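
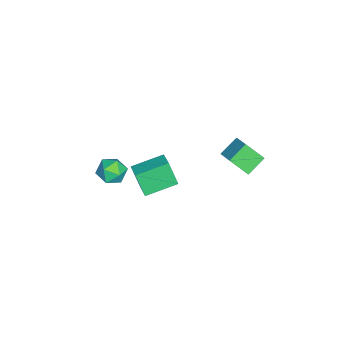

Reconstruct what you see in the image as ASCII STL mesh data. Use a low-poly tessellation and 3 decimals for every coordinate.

solid 
facet normal -0.651 -0.090 0.754
outer loop
vertex -0.446 -3.134 -1.017
vertex 0.056 -3.842 -0.668
vertex 0.241 -2.964 -0.404
endloop
endfacet
facet normal -0.615 0.586 0.527
outer loop
vertex -0.446 -3.134 -1.017
vertex 0.241 -2.964 -0.404
vertex 0.13 -2.409 -1.15
endloop
endfacet
facet normal -0.787 0.595 -0.165
outer loop
vertex -0.446 -3.134 -1.017
vertex 0.13 -2.409 -1.15
vertex -0.123 -2.945 -1.874
endloop
endfacet
facet normal -0.928 -0.075 -0.366
outer loop
vertex -0.446 -3.134 -1.017
vertex -0.123 -2.945 -1.874
vertex -0.169 -3.831 -1.576
endloop
endfacet
facet normal -0.843 -0.498 0.203
outer loop
vertex -0.446 -3.134 -1.017
vertex -0.169 -3.831 -1.576
vertex 0.056 -3.842 -0.668
endloop
endfacet
facet normal 0.061 0.805 0.590
outer loop
vertex 0.13 -2.409 -1.15
vertex 0.241 -2.964 -0.404
vertex 0.989 -2.669 -0.884
endloop
endfacet
facet normal 0.005 -0.289 0.957
outer loop
vertex 0.241 -2.964 -0.404
vertex 0.056 -3.842 -0.668
vertex 0.943 -3.555 -0.586
endloop
endfacet
facet normal -0.307 -0.949 0.065
outer loop
vertex 0.056 -3.842 -0.668
vertex -0.169 -3.831 -1.576
vertex 0.69 -4.091 -1.31
endloop
endfacet
facet normal -0.445 -0.265 -0.856
outer loop
vertex -0.169 -3.831 -1.576
vertex -0.123 -2.945 -1.874
vertex 0.579 -3.536 -2.056
endloop
endfacet
facet normal -0.216 0.819 -0.531
outer loop
vertex -0.123 -2.945 -1.874
vertex 0.13 -2.409 -1.15
vertex 0.764 -2.658 -1.792
endloop
endfacet
facet normal 0.928 0.075 0.366
outer loop
vertex 1.266 -3.366 -1.443
vertex 0.989 -2.669 -0.884
vertex 0.943 -3.555 -0.586
endloop
endfacet
facet normal 0.787 -0.595 0.165
outer loop
vertex 1.266 -3.366 -1.443
vertex 0.943 -3.555 -0.586
vertex 0.69 -4.091 -1.31
endloop
endfacet
facet normal 0.615 -0.586 -0.527
outer loop
vertex 1.266 -3.366 -1.443
vertex 0.69 -4.091 -1.31
vertex 0.579 -3.536 -2.056
endloop
endfacet
facet normal 0.651 0.090 -0.754
outer loop
vertex 1.266 -3.366 -1.443
vertex 0.579 -3.536 -2.056
vertex 0.764 -2.658 -1.792
endloop
endfacet
facet normal 0.843 0.498 -0.203
outer loop
vertex 1.266 -3.366 -1.443
vertex 0.764 -2.658 -1.792
vertex 0.989 -2.669 -0.884
endloop
endfacet
facet normal 0.445 0.265 0.856
outer loop
vertex 0.943 -3.555 -0.586
vertex 0.989 -2.669 -0.884
vertex 0.241 -2.964 -0.404
endloop
endfacet
facet normal 0.216 -0.819 0.531
outer loop
vertex 0.69 -4.091 -1.31
vertex 0.943 -3.555 -0.586
vertex 0.056 -3.842 -0.668
endloop
endfacet
facet normal -0.061 -0.805 -0.590
outer loop
vertex 0.579 -3.536 -2.056
vertex 0.69 -4.091 -1.31
vertex -0.169 -3.831 -1.576
endloop
endfacet
facet normal -0.005 0.289 -0.957
outer loop
vertex 0.764 -2.658 -1.792
vertex 0.579 -3.536 -2.056
vertex -0.123 -2.945 -1.874
endloop
endfacet
facet normal 0.307 0.949 -0.065
outer loop
vertex 0.989 -2.669 -0.884
vertex 0.764 -2.658 -1.792
vertex 0.13 -2.409 -1.15
endloop
endfacet
facet normal -0.853 -0.404 -0.330
outer loop
vertex 2.599 -1.676 1.917
vertex 1.687 -0.102 2.348
vertex 2.889 -1.115 0.479
endloop
endfacet
facet normal 0.488 -0.842 -0.230
outer loop
vertex 3.853 -0.658 0.852
vertex 2.599 -1.676 1.917
vertex 2.889 -1.115 0.479
endloop
endfacet
facet normal -0.853 -0.404 -0.330
outer loop
vertex 2.889 -1.115 0.479
vertex 1.687 -0.102 2.348
vertex 1.977 0.46 0.911
endloop
endfacet
facet normal 0.185 0.358 -0.915
outer loop
vertex 1.977 0.46 0.911
vertex 3.853 -0.658 0.852
vertex 2.889 -1.115 0.479
endloop
endfacet
facet normal -0.185 -0.358 0.915
outer loop
vertex 2.599 -1.676 1.917
vertex 2.651 0.355 2.721
vertex 1.687 -0.102 2.348
endloop
endfacet
facet normal 0.487 -0.842 -0.231
outer loop
vertex 3.563 -1.22 2.289
vertex 2.599 -1.676 1.917
vertex 3.853 -0.658 0.852
endloop
endfacet
facet normal -0.184 -0.358 0.916
outer loop
vertex 3.563 -1.22 2.289
vertex 2.651 0.355 2.721
vertex 2.599 -1.676 1.917
endloop
endfacet
facet normal -0.488 0.842 0.231
outer loop
vertex 1.687 -0.102 2.348
vertex 2.651 0.355 2.721
vertex 1.977 0.46 0.911
endloop
endfacet
facet normal 0.184 0.357 -0.916
outer loop
vertex 2.941 0.916 1.283
vertex 3.853 -0.658 0.852
vertex 1.977 0.46 0.911
endloop
endfacet
facet normal -0.487 0.842 0.230
outer loop
vertex 1.977 0.46 0.911
vertex 2.651 0.355 2.721
vertex 2.941 0.916 1.283
endloop
endfacet
facet normal 0.853 0.404 0.330
outer loop
vertex 2.941 0.916 1.283
vertex 3.563 -1.22 2.289
vertex 3.853 -0.658 0.852
endloop
endfacet
facet normal 0.853 0.404 0.330
outer loop
vertex 2.651 0.355 2.721
vertex 3.563 -1.22 2.289
vertex 2.941 0.916 1.283
endloop
endfacet
facet normal -0.661 0.536 0.525
outer loop
vertex -2.284 3.141 0.312
vertex -1.189 3.805 1.012
vertex -2.257 4.194 -0.728
endloop
endfacet
facet normal -0.750 -0.455 -0.480
outer loop
vertex -1.371 3.475 -1.432
vertex -2.284 3.141 0.312
vertex -2.257 4.194 -0.728
endloop
endfacet
facet normal -0.660 0.537 0.525
outer loop
vertex -2.257 4.194 -0.728
vertex -1.189 3.805 1.012
vertex -1.161 4.857 -0.028
endloop
endfacet
facet normal 0.019 0.711 -0.703
outer loop
vertex -1.161 4.857 -0.028
vertex -1.371 3.475 -1.432
vertex -2.257 4.194 -0.728
endloop
endfacet
facet normal -0.018 -0.711 0.703
outer loop
vertex -2.284 3.141 0.312
vertex -0.303 3.086 0.308
vertex -1.189 3.805 1.012
endloop
endfacet
facet normal -0.750 -0.454 -0.480
outer loop
vertex -1.399 2.423 -0.392
vertex -2.284 3.141 0.312
vertex -1.371 3.475 -1.432
endloop
endfacet
facet normal -0.018 -0.711 0.703
outer loop
vertex -1.399 2.423 -0.392
vertex -0.303 3.086 0.308
vertex -2.284 3.141 0.312
endloop
endfacet
facet normal 0.750 0.455 0.480
outer loop
vertex -1.189 3.805 1.012
vertex -0.303 3.086 0.308
vertex -1.161 4.857 -0.028
endloop
endfacet
facet normal 0.018 0.711 -0.703
outer loop
vertex -0.276 4.139 -0.732
vertex -1.371 3.475 -1.432
vertex -1.161 4.857 -0.028
endloop
endfacet
facet normal 0.750 0.455 0.480
outer loop
vertex -1.161 4.857 -0.028
vertex -0.303 3.086 0.308
vertex -0.276 4.139 -0.732
endloop
endfacet
facet normal 0.661 -0.536 -0.525
outer loop
vertex -0.276 4.139 -0.732
vertex -1.399 2.423 -0.392
vertex -1.371 3.475 -1.432
endloop
endfacet
facet normal 0.660 -0.536 -0.526
outer loop
vertex -0.303 3.086 0.308
vertex -1.399 2.423 -0.392
vertex -0.276 4.139 -0.732
endloop
endfacet

endsolid


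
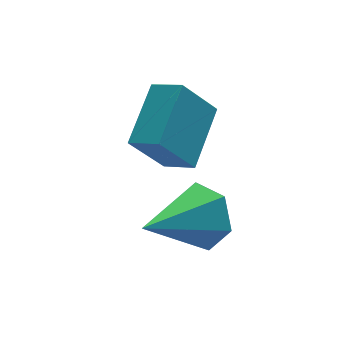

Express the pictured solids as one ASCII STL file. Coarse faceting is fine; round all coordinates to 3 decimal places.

solid 
facet normal -0.533 0.727 -0.432
outer loop
vertex -4.186 -1.365 0.935
vertex -3.118 -0.174 1.62
vertex -3.347 -1.444 -0.233
endloop
endfacet
facet normal -0.614 -0.684 -0.395
outer loop
vertex -2.862 -2.106 0.16
vertex -4.186 -1.365 0.935
vertex -3.347 -1.444 -0.233
endloop
endfacet
facet normal -0.533 0.727 -0.432
outer loop
vertex -3.347 -1.444 -0.233
vertex -3.118 -0.174 1.62
vertex -2.28 -0.254 0.452
endloop
endfacet
facet normal 0.582 -0.055 -0.811
outer loop
vertex -2.28 -0.254 0.452
vertex -2.862 -2.106 0.16
vertex -3.347 -1.444 -0.233
endloop
endfacet
facet normal -0.582 0.055 0.811
outer loop
vertex -4.186 -1.365 0.935
vertex -2.633 -0.836 2.013
vertex -3.118 -0.174 1.62
endloop
endfacet
facet normal -0.613 -0.685 -0.393
outer loop
vertex -3.7 -2.026 1.328
vertex -4.186 -1.365 0.935
vertex -2.862 -2.106 0.16
endloop
endfacet
facet normal -0.582 0.055 0.811
outer loop
vertex -3.7 -2.026 1.328
vertex -2.633 -0.836 2.013
vertex -4.186 -1.365 0.935
endloop
endfacet
facet normal 0.614 0.684 0.394
outer loop
vertex -3.118 -0.174 1.62
vertex -2.633 -0.836 2.013
vertex -2.28 -0.254 0.452
endloop
endfacet
facet normal 0.582 -0.055 -0.812
outer loop
vertex -1.794 -0.915 0.845
vertex -2.862 -2.106 0.16
vertex -2.28 -0.254 0.452
endloop
endfacet
facet normal 0.613 0.685 0.394
outer loop
vertex -2.28 -0.254 0.452
vertex -2.633 -0.836 2.013
vertex -1.794 -0.915 0.845
endloop
endfacet
facet normal 0.533 -0.727 0.432
outer loop
vertex -1.794 -0.915 0.845
vertex -3.7 -2.026 1.328
vertex -2.862 -2.106 0.16
endloop
endfacet
facet normal 0.533 -0.727 0.432
outer loop
vertex -2.633 -0.836 2.013
vertex -3.7 -2.026 1.328
vertex -1.794 -0.915 0.845
endloop
endfacet
facet normal 0.842 0.293 -0.453
outer loop
vertex -2.494 -2.932 -0.277
vertex -2.959 -2.755 -1.027
vertex -2.847 -2.114 -0.405
endloop
endfacet
facet normal 0.042 0.172 0.984
outer loop
vertex -2.494 -2.932 -0.277
vertex -2.847 -2.114 -0.405
vertex -4.661 -3.345 -0.113
endloop
endfacet
facet normal 0.842 0.293 -0.453
outer loop
vertex -2.847 -2.114 -0.405
vertex -2.959 -2.755 -1.027
vertex -3.312 -1.937 -1.155
endloop
endfacet
facet normal -0.447 0.768 0.459
outer loop
vertex -2.847 -2.114 -0.405
vertex -3.312 -1.937 -1.155
vertex -4.661 -3.345 -0.113
endloop
endfacet
facet normal 0.842 0.293 -0.453
outer loop
vertex -3.312 -1.937 -1.155
vertex -2.959 -2.755 -1.027
vertex -3.424 -2.577 -1.777
endloop
endfacet
facet normal -0.792 0.491 -0.362
outer loop
vertex -3.312 -1.937 -1.155
vertex -3.424 -2.577 -1.777
vertex -4.661 -3.345 -0.113
endloop
endfacet
facet normal 0.842 0.293 -0.453
outer loop
vertex -3.424 -2.577 -1.777
vertex -2.959 -2.755 -1.027
vertex -3.071 -3.395 -1.65
endloop
endfacet
facet normal -0.648 -0.382 -0.658
outer loop
vertex -3.424 -2.577 -1.777
vertex -3.071 -3.395 -1.65
vertex -4.661 -3.345 -0.113
endloop
endfacet
facet normal 0.843 0.292 -0.452
outer loop
vertex -3.071 -3.395 -1.65
vertex -2.959 -2.755 -1.027
vertex -2.607 -3.573 -0.9
endloop
endfacet
facet normal -0.160 -0.978 -0.133
outer loop
vertex -3.071 -3.395 -1.65
vertex -2.607 -3.573 -0.9
vertex -4.661 -3.345 -0.113
endloop
endfacet
facet normal 0.842 0.292 -0.453
outer loop
vertex -2.607 -3.573 -0.9
vertex -2.959 -2.755 -1.027
vertex -2.494 -2.932 -0.277
endloop
endfacet
facet normal 0.186 -0.701 0.688
outer loop
vertex -2.607 -3.573 -0.9
vertex -2.494 -2.932 -0.277
vertex -4.661 -3.345 -0.113
endloop
endfacet

endsolid


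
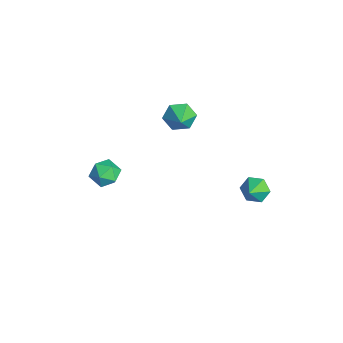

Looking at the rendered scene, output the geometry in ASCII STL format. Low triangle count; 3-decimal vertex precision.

solid 
facet normal -0.876 0.135 -0.463
outer loop
vertex -1.982 1.632 -0.885
vertex -2.424 1.168 -0.184
vertex -2.307 2.109 -0.13
endloop
endfacet
facet normal 0.753 0.652 -0.088
outer loop
vertex -1.982 1.632 -0.885
vertex -2.307 2.109 -0.13
vertex -1.276 0.992 0.424
endloop
endfacet
facet normal -0.876 0.135 -0.464
outer loop
vertex -2.307 2.109 -0.13
vertex -2.424 1.168 -0.184
vertex -2.75 1.645 0.571
endloop
endfacet
facet normal 0.358 0.659 0.662
outer loop
vertex -2.307 2.109 -0.13
vertex -2.75 1.645 0.571
vertex -1.276 0.992 0.424
endloop
endfacet
facet normal -0.876 0.134 -0.463
outer loop
vertex -2.75 1.645 0.571
vertex -2.424 1.168 -0.184
vertex -2.866 0.704 0.518
endloop
endfacet
facet normal 0.071 -0.065 0.995
outer loop
vertex -2.75 1.645 0.571
vertex -2.866 0.704 0.518
vertex -1.276 0.992 0.424
endloop
endfacet
facet normal -0.876 0.134 -0.463
outer loop
vertex -2.866 0.704 0.518
vertex -2.424 1.168 -0.184
vertex -2.54 0.227 -0.237
endloop
endfacet
facet normal 0.178 -0.795 0.579
outer loop
vertex -2.866 0.704 0.518
vertex -2.54 0.227 -0.237
vertex -1.276 0.992 0.424
endloop
endfacet
facet normal -0.876 0.134 -0.464
outer loop
vertex -2.54 0.227 -0.237
vertex -2.424 1.168 -0.184
vertex -2.098 0.691 -0.938
endloop
endfacet
facet normal 0.574 -0.802 -0.169
outer loop
vertex -2.54 0.227 -0.237
vertex -2.098 0.691 -0.938
vertex -1.276 0.992 0.424
endloop
endfacet
facet normal -0.876 0.134 -0.464
outer loop
vertex -2.098 0.691 -0.938
vertex -2.424 1.168 -0.184
vertex -1.982 1.632 -0.885
endloop
endfacet
facet normal 0.861 -0.078 -0.502
outer loop
vertex -2.098 0.691 -0.938
vertex -1.982 1.632 -0.885
vertex -1.276 0.992 0.424
endloop
endfacet
facet normal -0.696 0.457 -0.554
outer loop
vertex 3.333 4.346 -2.73
vertex 2.743 4.12 -2.176
vertex 3.149 4.85 -2.084
endloop
endfacet
facet normal 0.951 0.308 0.030
outer loop
vertex 3.333 4.346 -2.73
vertex 3.149 4.85 -2.084
vertex 3.537 3.6 -1.544
endloop
endfacet
facet normal -0.696 0.457 -0.554
outer loop
vertex 3.149 4.85 -2.084
vertex 2.743 4.12 -2.176
vertex 2.56 4.625 -1.53
endloop
endfacet
facet normal 0.503 0.470 0.726
outer loop
vertex 3.149 4.85 -2.084
vertex 2.56 4.625 -1.53
vertex 3.537 3.6 -1.544
endloop
endfacet
facet normal -0.696 0.456 -0.554
outer loop
vertex 2.56 4.625 -1.53
vertex 2.743 4.12 -2.176
vertex 2.154 3.895 -1.621
endloop
endfacet
facet normal -0.073 -0.083 0.994
outer loop
vertex 2.56 4.625 -1.53
vertex 2.154 3.895 -1.621
vertex 3.537 3.6 -1.544
endloop
endfacet
facet normal -0.696 0.457 -0.554
outer loop
vertex 2.154 3.895 -1.621
vertex 2.743 4.12 -2.176
vertex 2.337 3.391 -2.267
endloop
endfacet
facet normal -0.202 -0.799 0.566
outer loop
vertex 2.154 3.895 -1.621
vertex 2.337 3.391 -2.267
vertex 3.537 3.6 -1.544
endloop
endfacet
facet normal -0.696 0.457 -0.554
outer loop
vertex 2.337 3.391 -2.267
vertex 2.743 4.12 -2.176
vertex 2.927 3.616 -2.822
endloop
endfacet
facet normal 0.245 -0.961 -0.129
outer loop
vertex 2.337 3.391 -2.267
vertex 2.927 3.616 -2.822
vertex 3.537 3.6 -1.544
endloop
endfacet
facet normal -0.696 0.457 -0.554
outer loop
vertex 2.927 3.616 -2.822
vertex 2.743 4.12 -2.176
vertex 3.333 4.346 -2.73
endloop
endfacet
facet normal 0.822 -0.407 -0.398
outer loop
vertex 2.927 3.616 -2.822
vertex 3.333 4.346 -2.73
vertex 3.537 3.6 -1.544
endloop
endfacet
facet normal -0.987 0.149 0.053
outer loop
vertex -2.102 -2.754 -3.79
vertex -2.208 -3.607 -3.369
vertex -2.062 -2.826 -2.836
endloop
endfacet
facet normal -0.635 0.768 0.085
outer loop
vertex -2.102 -2.754 -3.79
vertex -2.062 -2.826 -2.836
vertex -1.443 -2.263 -3.3
endloop
endfacet
facet normal -0.240 0.828 -0.507
outer loop
vertex -2.102 -2.754 -3.79
vertex -1.443 -2.263 -3.3
vertex -1.206 -2.696 -4.12
endloop
endfacet
facet normal -0.349 0.245 -0.904
outer loop
vertex -2.102 -2.754 -3.79
vertex -1.206 -2.696 -4.12
vertex -1.679 -3.527 -4.163
endloop
endfacet
facet normal -0.811 -0.175 -0.558
outer loop
vertex -2.102 -2.754 -3.79
vertex -1.679 -3.527 -4.163
vertex -2.208 -3.607 -3.369
endloop
endfacet
facet normal -0.191 0.741 0.644
outer loop
vertex -1.443 -2.263 -3.3
vertex -2.062 -2.826 -2.836
vertex -1.141 -2.813 -2.577
endloop
endfacet
facet normal -0.763 -0.261 0.592
outer loop
vertex -2.062 -2.826 -2.836
vertex -2.208 -3.607 -3.369
vertex -1.614 -3.644 -2.62
endloop
endfacet
facet normal -0.477 -0.784 -0.397
outer loop
vertex -2.208 -3.607 -3.369
vertex -1.679 -3.527 -4.163
vertex -1.377 -4.077 -3.44
endloop
endfacet
facet normal 0.271 -0.105 -0.957
outer loop
vertex -1.679 -3.527 -4.163
vertex -1.206 -2.696 -4.12
vertex -0.758 -3.514 -3.904
endloop
endfacet
facet normal 0.447 0.838 -0.313
outer loop
vertex -1.206 -2.696 -4.12
vertex -1.443 -2.263 -3.3
vertex -0.612 -2.733 -3.371
endloop
endfacet
facet normal 0.349 -0.245 0.904
outer loop
vertex -0.718 -3.586 -2.95
vertex -1.141 -2.813 -2.577
vertex -1.614 -3.644 -2.62
endloop
endfacet
facet normal 0.240 -0.828 0.507
outer loop
vertex -0.718 -3.586 -2.95
vertex -1.614 -3.644 -2.62
vertex -1.377 -4.077 -3.44
endloop
endfacet
facet normal 0.635 -0.768 -0.085
outer loop
vertex -0.718 -3.586 -2.95
vertex -1.377 -4.077 -3.44
vertex -0.758 -3.514 -3.904
endloop
endfacet
facet normal 0.987 -0.149 -0.053
outer loop
vertex -0.718 -3.586 -2.95
vertex -0.758 -3.514 -3.904
vertex -0.612 -2.733 -3.371
endloop
endfacet
facet normal 0.811 0.175 0.558
outer loop
vertex -0.718 -3.586 -2.95
vertex -0.612 -2.733 -3.371
vertex -1.141 -2.813 -2.577
endloop
endfacet
facet normal -0.271 0.105 0.957
outer loop
vertex -1.614 -3.644 -2.62
vertex -1.141 -2.813 -2.577
vertex -2.062 -2.826 -2.836
endloop
endfacet
facet normal -0.447 -0.838 0.313
outer loop
vertex -1.377 -4.077 -3.44
vertex -1.614 -3.644 -2.62
vertex -2.208 -3.607 -3.369
endloop
endfacet
facet normal 0.191 -0.741 -0.644
outer loop
vertex -0.758 -3.514 -3.904
vertex -1.377 -4.077 -3.44
vertex -1.679 -3.527 -4.163
endloop
endfacet
facet normal 0.763 0.261 -0.592
outer loop
vertex -0.612 -2.733 -3.371
vertex -0.758 -3.514 -3.904
vertex -1.206 -2.696 -4.12
endloop
endfacet
facet normal 0.477 0.784 0.397
outer loop
vertex -1.141 -2.813 -2.577
vertex -0.612 -2.733 -3.371
vertex -1.443 -2.263 -3.3
endloop
endfacet

endsolid


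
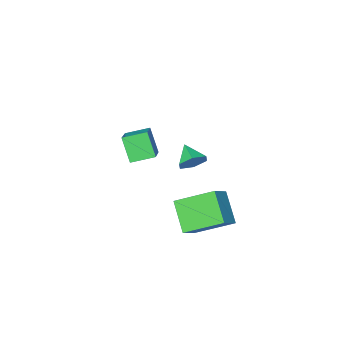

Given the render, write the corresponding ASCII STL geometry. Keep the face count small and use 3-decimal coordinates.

solid 
facet normal -0.734 -0.350 -0.583
outer loop
vertex -0.944 -0.09 -4.105
vertex -2.355 1.237 -3.125
vertex -0.576 1.231 -5.362
endloop
endfacet
facet normal 0.650 -0.611 -0.452
outer loop
vertex 0.415 1.703 -4.575
vertex -0.944 -0.09 -4.105
vertex -0.576 1.231 -5.362
endloop
endfacet
facet normal -0.734 -0.350 -0.583
outer loop
vertex -0.576 1.231 -5.362
vertex -2.355 1.237 -3.125
vertex -1.986 2.557 -4.382
endloop
endfacet
facet normal 0.198 0.710 -0.676
outer loop
vertex -1.986 2.557 -4.382
vertex 0.415 1.703 -4.575
vertex -0.576 1.231 -5.362
endloop
endfacet
facet normal -0.198 -0.710 0.676
outer loop
vertex -0.944 -0.09 -4.105
vertex -1.364 1.709 -2.338
vertex -2.355 1.237 -3.125
endloop
endfacet
facet normal 0.650 -0.611 -0.451
outer loop
vertex 0.046 0.383 -3.318
vertex -0.944 -0.09 -4.105
vertex 0.415 1.703 -4.575
endloop
endfacet
facet normal -0.198 -0.710 0.676
outer loop
vertex 0.046 0.383 -3.318
vertex -1.364 1.709 -2.338
vertex -0.944 -0.09 -4.105
endloop
endfacet
facet normal -0.650 0.612 0.451
outer loop
vertex -2.355 1.237 -3.125
vertex -1.364 1.709 -2.338
vertex -1.986 2.557 -4.382
endloop
endfacet
facet normal 0.198 0.710 -0.676
outer loop
vertex -0.996 3.03 -3.595
vertex 0.415 1.703 -4.575
vertex -1.986 2.557 -4.382
endloop
endfacet
facet normal -0.651 0.611 0.451
outer loop
vertex -1.986 2.557 -4.382
vertex -1.364 1.709 -2.338
vertex -0.996 3.03 -3.595
endloop
endfacet
facet normal 0.734 0.350 0.583
outer loop
vertex -0.996 3.03 -3.595
vertex 0.046 0.383 -3.318
vertex 0.415 1.703 -4.575
endloop
endfacet
facet normal 0.734 0.350 0.582
outer loop
vertex -1.364 1.709 -2.338
vertex 0.046 0.383 -3.318
vertex -0.996 3.03 -3.595
endloop
endfacet
facet normal 0.158 0.848 -0.506
outer loop
vertex -2.144 -2.38 -3.375
vertex -2.933 -2.339 -3.552
vertex -2.65 -1.989 -2.878
endloop
endfacet
facet normal 0.586 -0.229 0.777
outer loop
vertex -2.144 -2.38 -3.375
vertex -2.65 -1.989 -2.878
vertex -3.127 -3.381 -2.928
endloop
endfacet
facet normal 0.157 0.848 -0.506
outer loop
vertex -2.65 -1.989 -2.878
vertex -2.933 -2.339 -3.552
vertex -3.44 -1.948 -3.055
endloop
endfacet
facet normal -0.217 0.039 0.975
outer loop
vertex -2.65 -1.989 -2.878
vertex -3.44 -1.948 -3.055
vertex -3.127 -3.381 -2.928
endloop
endfacet
facet normal 0.157 0.848 -0.507
outer loop
vertex -3.44 -1.948 -3.055
vertex -2.933 -2.339 -3.552
vertex -3.723 -2.298 -3.728
endloop
endfacet
facet normal -0.880 -0.152 0.449
outer loop
vertex -3.44 -1.948 -3.055
vertex -3.723 -2.298 -3.728
vertex -3.127 -3.381 -2.928
endloop
endfacet
facet normal 0.157 0.848 -0.507
outer loop
vertex -3.723 -2.298 -3.728
vertex -2.933 -2.339 -3.552
vertex -3.216 -2.689 -4.225
endloop
endfacet
facet normal -0.742 -0.612 -0.275
outer loop
vertex -3.723 -2.298 -3.728
vertex -3.216 -2.689 -4.225
vertex -3.127 -3.381 -2.928
endloop
endfacet
facet normal 0.158 0.847 -0.507
outer loop
vertex -3.216 -2.689 -4.225
vertex -2.933 -2.339 -3.552
vertex -2.427 -2.73 -4.048
endloop
endfacet
facet normal 0.060 -0.879 -0.473
outer loop
vertex -3.216 -2.689 -4.225
vertex -2.427 -2.73 -4.048
vertex -3.127 -3.381 -2.928
endloop
endfacet
facet normal 0.158 0.847 -0.507
outer loop
vertex -2.427 -2.73 -4.048
vertex -2.933 -2.339 -3.552
vertex -2.144 -2.38 -3.375
endloop
endfacet
facet normal 0.724 -0.688 0.053
outer loop
vertex -2.427 -2.73 -4.048
vertex -2.144 -2.38 -3.375
vertex -3.127 -3.381 -2.928
endloop
endfacet
facet normal -0.535 -0.694 -0.482
outer loop
vertex 1.715 -1.131 1.27
vertex 0.702 -0.569 1.584
vertex 1.777 -0.349 0.074
endloop
endfacet
facet normal 0.844 -0.468 -0.262
outer loop
vertex 2.778 0.949 0.976
vertex 1.715 -1.131 1.27
vertex 1.777 -0.349 0.074
endloop
endfacet
facet normal -0.535 -0.694 -0.482
outer loop
vertex 1.777 -0.349 0.074
vertex 0.702 -0.569 1.584
vertex 0.765 0.213 0.389
endloop
endfacet
facet normal 0.044 0.547 -0.836
outer loop
vertex 0.765 0.213 0.389
vertex 2.778 0.949 0.976
vertex 1.777 -0.349 0.074
endloop
endfacet
facet normal -0.044 -0.547 0.836
outer loop
vertex 1.715 -1.131 1.27
vertex 1.703 0.729 2.486
vertex 0.702 -0.569 1.584
endloop
endfacet
facet normal 0.844 -0.468 -0.262
outer loop
vertex 2.715 0.167 2.171
vertex 1.715 -1.131 1.27
vertex 2.778 0.949 0.976
endloop
endfacet
facet normal -0.043 -0.547 0.836
outer loop
vertex 2.715 0.167 2.171
vertex 1.703 0.729 2.486
vertex 1.715 -1.131 1.27
endloop
endfacet
facet normal -0.844 0.469 0.262
outer loop
vertex 0.702 -0.569 1.584
vertex 1.703 0.729 2.486
vertex 0.765 0.213 0.389
endloop
endfacet
facet normal 0.044 0.547 -0.836
outer loop
vertex 1.765 1.511 1.29
vertex 2.778 0.949 0.976
vertex 0.765 0.213 0.389
endloop
endfacet
facet normal -0.844 0.468 0.262
outer loop
vertex 0.765 0.213 0.389
vertex 1.703 0.729 2.486
vertex 1.765 1.511 1.29
endloop
endfacet
facet normal 0.535 0.694 0.482
outer loop
vertex 1.765 1.511 1.29
vertex 2.715 0.167 2.171
vertex 2.778 0.949 0.976
endloop
endfacet
facet normal 0.535 0.694 0.482
outer loop
vertex 1.703 0.729 2.486
vertex 2.715 0.167 2.171
vertex 1.765 1.511 1.29
endloop
endfacet

endsolid


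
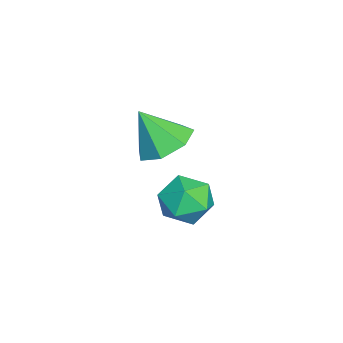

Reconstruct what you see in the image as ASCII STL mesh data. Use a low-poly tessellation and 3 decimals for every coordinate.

solid 
facet normal 0.041 0.519 -0.854
outer loop
vertex 1.413 -3.529 -0.467
vertex 0.324 -3.508 -0.506
vertex 1.001 -2.793 -0.039
endloop
endfacet
facet normal 0.759 0.047 0.650
outer loop
vertex 1.413 -3.529 -0.467
vertex 1.001 -2.793 -0.039
vertex 0.256 -4.392 0.946
endloop
endfacet
facet normal 0.040 0.520 -0.853
outer loop
vertex 1.001 -2.793 -0.039
vertex 0.324 -3.508 -0.506
vertex 0.079 -2.596 0.038
endloop
endfacet
facet normal 0.171 0.458 0.872
outer loop
vertex 1.001 -2.793 -0.039
vertex 0.079 -2.596 0.038
vertex 0.256 -4.392 0.946
endloop
endfacet
facet normal 0.039 0.520 -0.854
outer loop
vertex 0.079 -2.596 0.038
vertex 0.324 -3.508 -0.506
vertex -0.658 -3.086 -0.294
endloop
endfacet
facet normal -0.561 0.329 0.760
outer loop
vertex 0.079 -2.596 0.038
vertex -0.658 -3.086 -0.294
vertex 0.256 -4.392 0.946
endloop
endfacet
facet normal 0.039 0.520 -0.853
outer loop
vertex -0.658 -3.086 -0.294
vertex 0.324 -3.508 -0.506
vertex -0.657 -3.894 -0.786
endloop
endfacet
facet normal -0.885 -0.243 0.397
outer loop
vertex -0.658 -3.086 -0.294
vertex -0.657 -3.894 -0.786
vertex 0.256 -4.392 0.946
endloop
endfacet
facet normal 0.040 0.519 -0.854
outer loop
vertex -0.657 -3.894 -0.786
vertex 0.324 -3.508 -0.506
vertex 0.084 -4.412 -1.066
endloop
endfacet
facet normal -0.558 -0.828 0.056
outer loop
vertex -0.657 -3.894 -0.786
vertex 0.084 -4.412 -1.066
vertex 0.256 -4.392 0.946
endloop
endfacet
facet normal 0.039 0.519 -0.854
outer loop
vertex 0.084 -4.412 -1.066
vertex 0.324 -3.508 -0.506
vertex 1.005 -4.249 -0.925
endloop
endfacet
facet normal 0.175 -0.985 -0.005
outer loop
vertex 0.084 -4.412 -1.066
vertex 1.005 -4.249 -0.925
vertex 0.256 -4.392 0.946
endloop
endfacet
facet normal 0.041 0.520 -0.853
outer loop
vertex 1.005 -4.249 -0.925
vertex 0.324 -3.508 -0.506
vertex 1.413 -3.529 -0.467
endloop
endfacet
facet normal 0.760 -0.596 0.259
outer loop
vertex 1.005 -4.249 -0.925
vertex 1.413 -3.529 -0.467
vertex 0.256 -4.392 0.946
endloop
endfacet
facet normal -0.706 0.281 0.650
outer loop
vertex -1.134 -2.618 -3.623
vertex -0.634 -3.187 -2.834
vertex -0.372 -2.138 -3.002
endloop
endfacet
facet normal -0.610 0.778 0.147
outer loop
vertex -1.134 -2.618 -3.623
vertex -0.372 -2.138 -3.002
vertex -0.396 -1.953 -4.08
endloop
endfacet
facet normal -0.731 0.476 -0.488
outer loop
vertex -1.134 -2.618 -3.623
vertex -0.396 -1.953 -4.08
vertex -0.673 -2.887 -4.577
endloop
endfacet
facet normal -0.902 -0.207 -0.378
outer loop
vertex -1.134 -2.618 -3.623
vertex -0.673 -2.887 -4.577
vertex -0.82 -3.649 -3.807
endloop
endfacet
facet normal -0.887 -0.328 0.325
outer loop
vertex -1.134 -2.618 -3.623
vertex -0.82 -3.649 -3.807
vertex -0.634 -3.187 -2.834
endloop
endfacet
facet normal 0.074 0.983 0.167
outer loop
vertex -0.396 -1.953 -4.08
vertex -0.372 -2.138 -3.002
vertex 0.56 -2.111 -3.573
endloop
endfacet
facet normal -0.082 0.178 0.981
outer loop
vertex -0.372 -2.138 -3.002
vertex -0.634 -3.187 -2.834
vertex 0.413 -2.873 -2.803
endloop
endfacet
facet normal -0.375 -0.808 0.455
outer loop
vertex -0.634 -3.187 -2.834
vertex -0.82 -3.649 -3.807
vertex 0.136 -3.807 -3.3
endloop
endfacet
facet normal -0.400 -0.612 -0.682
outer loop
vertex -0.82 -3.649 -3.807
vertex -0.673 -2.887 -4.577
vertex 0.112 -3.622 -4.378
endloop
endfacet
facet normal -0.123 0.494 -0.861
outer loop
vertex -0.673 -2.887 -4.577
vertex -0.396 -1.953 -4.08
vertex 0.374 -2.573 -4.546
endloop
endfacet
facet normal 0.902 0.207 0.378
outer loop
vertex 0.874 -3.142 -3.757
vertex 0.56 -2.111 -3.573
vertex 0.413 -2.873 -2.803
endloop
endfacet
facet normal 0.731 -0.476 0.488
outer loop
vertex 0.874 -3.142 -3.757
vertex 0.413 -2.873 -2.803
vertex 0.136 -3.807 -3.3
endloop
endfacet
facet normal 0.610 -0.778 -0.147
outer loop
vertex 0.874 -3.142 -3.757
vertex 0.136 -3.807 -3.3
vertex 0.112 -3.622 -4.378
endloop
endfacet
facet normal 0.706 -0.281 -0.650
outer loop
vertex 0.874 -3.142 -3.757
vertex 0.112 -3.622 -4.378
vertex 0.374 -2.573 -4.546
endloop
endfacet
facet normal 0.887 0.328 -0.325
outer loop
vertex 0.874 -3.142 -3.757
vertex 0.374 -2.573 -4.546
vertex 0.56 -2.111 -3.573
endloop
endfacet
facet normal 0.400 0.612 0.682
outer loop
vertex 0.413 -2.873 -2.803
vertex 0.56 -2.111 -3.573
vertex -0.372 -2.138 -3.002
endloop
endfacet
facet normal 0.123 -0.494 0.861
outer loop
vertex 0.136 -3.807 -3.3
vertex 0.413 -2.873 -2.803
vertex -0.634 -3.187 -2.834
endloop
endfacet
facet normal -0.074 -0.983 -0.167
outer loop
vertex 0.112 -3.622 -4.378
vertex 0.136 -3.807 -3.3
vertex -0.82 -3.649 -3.807
endloop
endfacet
facet normal 0.082 -0.178 -0.981
outer loop
vertex 0.374 -2.573 -4.546
vertex 0.112 -3.622 -4.378
vertex -0.673 -2.887 -4.577
endloop
endfacet
facet normal 0.375 0.808 -0.455
outer loop
vertex 0.56 -2.111 -3.573
vertex 0.374 -2.573 -4.546
vertex -0.396 -1.953 -4.08
endloop
endfacet

endsolid


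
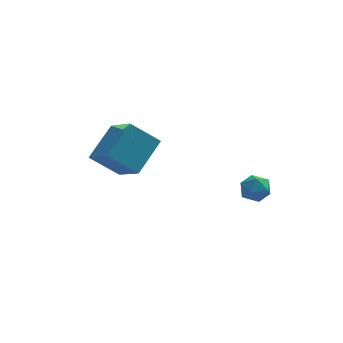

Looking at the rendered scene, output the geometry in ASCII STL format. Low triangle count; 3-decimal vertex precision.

solid 
facet normal -0.546 -0.641 -0.539
outer loop
vertex -1.145 1.859 -2.93
vertex -2.537 2.06 -1.758
vertex -1.889 3.469 -4.091
endloop
endfacet
facet normal 0.760 -0.110 -0.640
outer loop
vertex -0.703 4.86 -2.922
vertex -1.145 1.859 -2.93
vertex -1.889 3.469 -4.091
endloop
endfacet
facet normal -0.546 -0.641 -0.539
outer loop
vertex -1.889 3.469 -4.091
vertex -2.537 2.06 -1.758
vertex -3.281 3.67 -2.919
endloop
endfacet
facet normal -0.351 0.760 -0.547
outer loop
vertex -3.281 3.67 -2.919
vertex -0.703 4.86 -2.922
vertex -1.889 3.469 -4.091
endloop
endfacet
facet normal 0.351 -0.760 0.547
outer loop
vertex -1.145 1.859 -2.93
vertex -1.351 3.451 -0.589
vertex -2.537 2.06 -1.758
endloop
endfacet
facet normal 0.760 -0.110 -0.640
outer loop
vertex 0.041 3.25 -1.761
vertex -1.145 1.859 -2.93
vertex -0.703 4.86 -2.922
endloop
endfacet
facet normal 0.351 -0.760 0.547
outer loop
vertex 0.041 3.25 -1.761
vertex -1.351 3.451 -0.589
vertex -1.145 1.859 -2.93
endloop
endfacet
facet normal -0.760 0.110 0.640
outer loop
vertex -2.537 2.06 -1.758
vertex -1.351 3.451 -0.589
vertex -3.281 3.67 -2.919
endloop
endfacet
facet normal -0.351 0.760 -0.547
outer loop
vertex -2.095 5.061 -1.75
vertex -0.703 4.86 -2.922
vertex -3.281 3.67 -2.919
endloop
endfacet
facet normal -0.760 0.110 0.640
outer loop
vertex -3.281 3.67 -2.919
vertex -1.351 3.451 -0.589
vertex -2.095 5.061 -1.75
endloop
endfacet
facet normal 0.546 0.641 0.539
outer loop
vertex -2.095 5.061 -1.75
vertex 0.041 3.25 -1.761
vertex -0.703 4.86 -2.922
endloop
endfacet
facet normal 0.546 0.641 0.539
outer loop
vertex -1.351 3.451 -0.589
vertex 0.041 3.25 -1.761
vertex -2.095 5.061 -1.75
endloop
endfacet
facet normal -0.120 0.993 -0.001
outer loop
vertex 4.001 -0.873 -2.186
vertex 3.208 -0.969 -2.176
vertex 3.613 -0.919 -1.489
endloop
endfacet
facet normal 0.488 0.810 0.325
outer loop
vertex 4.001 -0.873 -2.186
vertex 3.613 -0.919 -1.489
vertex 4.309 -1.3 -1.585
endloop
endfacet
facet normal 0.886 0.443 -0.139
outer loop
vertex 4.001 -0.873 -2.186
vertex 4.309 -1.3 -1.585
vertex 4.334 -1.585 -2.332
endloop
endfacet
facet normal 0.524 0.399 -0.753
outer loop
vertex 4.001 -0.873 -2.186
vertex 4.334 -1.585 -2.332
vertex 3.653 -1.38 -2.697
endloop
endfacet
facet normal -0.098 0.739 -0.667
outer loop
vertex 4.001 -0.873 -2.186
vertex 3.653 -1.38 -2.697
vertex 3.208 -0.969 -2.176
endloop
endfacet
facet normal 0.326 0.376 0.867
outer loop
vertex 4.309 -1.3 -1.585
vertex 3.613 -0.919 -1.489
vertex 3.707 -1.66 -1.203
endloop
endfacet
facet normal -0.659 0.671 0.339
outer loop
vertex 3.613 -0.919 -1.489
vertex 3.208 -0.969 -2.176
vertex 3.026 -1.455 -1.568
endloop
endfacet
facet normal -0.623 0.260 -0.737
outer loop
vertex 3.208 -0.969 -2.176
vertex 3.653 -1.38 -2.697
vertex 3.051 -1.74 -2.315
endloop
endfacet
facet normal 0.383 -0.290 -0.877
outer loop
vertex 3.653 -1.38 -2.697
vertex 4.334 -1.585 -2.332
vertex 3.747 -2.121 -2.411
endloop
endfacet
facet normal 0.969 -0.218 0.116
outer loop
vertex 4.334 -1.585 -2.332
vertex 4.309 -1.3 -1.585
vertex 4.152 -2.071 -1.724
endloop
endfacet
facet normal -0.524 -0.399 0.753
outer loop
vertex 3.359 -2.167 -1.714
vertex 3.707 -1.66 -1.203
vertex 3.026 -1.455 -1.568
endloop
endfacet
facet normal -0.886 -0.443 0.139
outer loop
vertex 3.359 -2.167 -1.714
vertex 3.026 -1.455 -1.568
vertex 3.051 -1.74 -2.315
endloop
endfacet
facet normal -0.488 -0.810 -0.325
outer loop
vertex 3.359 -2.167 -1.714
vertex 3.051 -1.74 -2.315
vertex 3.747 -2.121 -2.411
endloop
endfacet
facet normal 0.120 -0.993 0.001
outer loop
vertex 3.359 -2.167 -1.714
vertex 3.747 -2.121 -2.411
vertex 4.152 -2.071 -1.724
endloop
endfacet
facet normal 0.098 -0.739 0.667
outer loop
vertex 3.359 -2.167 -1.714
vertex 4.152 -2.071 -1.724
vertex 3.707 -1.66 -1.203
endloop
endfacet
facet normal -0.383 0.290 0.877
outer loop
vertex 3.026 -1.455 -1.568
vertex 3.707 -1.66 -1.203
vertex 3.613 -0.919 -1.489
endloop
endfacet
facet normal -0.969 0.218 -0.116
outer loop
vertex 3.051 -1.74 -2.315
vertex 3.026 -1.455 -1.568
vertex 3.208 -0.969 -2.176
endloop
endfacet
facet normal -0.326 -0.376 -0.867
outer loop
vertex 3.747 -2.121 -2.411
vertex 3.051 -1.74 -2.315
vertex 3.653 -1.38 -2.697
endloop
endfacet
facet normal 0.659 -0.671 -0.339
outer loop
vertex 4.152 -2.071 -1.724
vertex 3.747 -2.121 -2.411
vertex 4.334 -1.585 -2.332
endloop
endfacet
facet normal 0.623 -0.260 0.737
outer loop
vertex 3.707 -1.66 -1.203
vertex 4.152 -2.071 -1.724
vertex 4.309 -1.3 -1.585
endloop
endfacet

endsolid


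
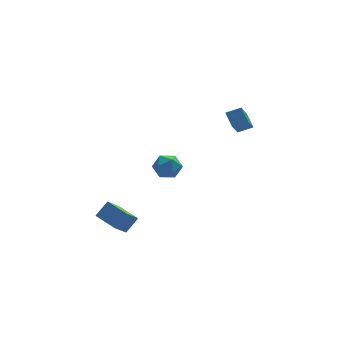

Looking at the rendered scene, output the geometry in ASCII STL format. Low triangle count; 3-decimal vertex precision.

solid 
facet normal -0.567 0.712 -0.413
outer loop
vertex -0.527 -0.916 -0.368
vertex -1.049 -0.984 0.232
vertex -0.442 -0.468 0.288
endloop
endfacet
facet normal 0.121 0.812 -0.570
outer loop
vertex -0.527 -0.916 -0.368
vertex -0.442 -0.468 0.288
vertex 0.199 -0.803 -0.053
endloop
endfacet
facet normal 0.357 0.228 -0.906
outer loop
vertex -0.527 -0.916 -0.368
vertex 0.199 -0.803 -0.053
vertex -0.013 -1.526 -0.319
endloop
endfacet
facet normal -0.184 -0.232 -0.955
outer loop
vertex -0.527 -0.916 -0.368
vertex -0.013 -1.526 -0.319
vertex -0.785 -1.638 -0.143
endloop
endfacet
facet normal -0.756 0.068 -0.650
outer loop
vertex -0.527 -0.916 -0.368
vertex -0.785 -1.638 -0.143
vertex -1.049 -0.984 0.232
endloop
endfacet
facet normal 0.481 0.876 0.044
outer loop
vertex 0.199 -0.803 -0.053
vertex -0.442 -0.468 0.288
vertex 0.125 -0.802 0.743
endloop
endfacet
facet normal -0.634 0.713 0.298
outer loop
vertex -0.442 -0.468 0.288
vertex -1.049 -0.984 0.232
vertex -0.647 -0.914 0.919
endloop
endfacet
facet normal -0.940 -0.330 -0.087
outer loop
vertex -1.049 -0.984 0.232
vertex -0.785 -1.638 -0.143
vertex -0.859 -1.637 0.653
endloop
endfacet
facet normal -0.014 -0.814 -0.580
outer loop
vertex -0.785 -1.638 -0.143
vertex -0.013 -1.526 -0.319
vertex -0.218 -1.972 0.312
endloop
endfacet
facet normal 0.864 -0.070 -0.498
outer loop
vertex -0.013 -1.526 -0.319
vertex 0.199 -0.803 -0.053
vertex 0.389 -1.456 0.368
endloop
endfacet
facet normal 0.184 0.232 0.955
outer loop
vertex -0.133 -1.524 0.968
vertex 0.125 -0.802 0.743
vertex -0.647 -0.914 0.919
endloop
endfacet
facet normal -0.357 -0.228 0.906
outer loop
vertex -0.133 -1.524 0.968
vertex -0.647 -0.914 0.919
vertex -0.859 -1.637 0.653
endloop
endfacet
facet normal -0.121 -0.812 0.570
outer loop
vertex -0.133 -1.524 0.968
vertex -0.859 -1.637 0.653
vertex -0.218 -1.972 0.312
endloop
endfacet
facet normal 0.567 -0.712 0.413
outer loop
vertex -0.133 -1.524 0.968
vertex -0.218 -1.972 0.312
vertex 0.389 -1.456 0.368
endloop
endfacet
facet normal 0.756 -0.068 0.650
outer loop
vertex -0.133 -1.524 0.968
vertex 0.389 -1.456 0.368
vertex 0.125 -0.802 0.743
endloop
endfacet
facet normal 0.014 0.814 0.580
outer loop
vertex -0.647 -0.914 0.919
vertex 0.125 -0.802 0.743
vertex -0.442 -0.468 0.288
endloop
endfacet
facet normal -0.864 0.070 0.498
outer loop
vertex -0.859 -1.637 0.653
vertex -0.647 -0.914 0.919
vertex -1.049 -0.984 0.232
endloop
endfacet
facet normal -0.481 -0.876 -0.044
outer loop
vertex -0.218 -1.972 0.312
vertex -0.859 -1.637 0.653
vertex -0.785 -1.638 -0.143
endloop
endfacet
facet normal 0.634 -0.713 -0.298
outer loop
vertex 0.389 -1.456 0.368
vertex -0.218 -1.972 0.312
vertex -0.013 -1.526 -0.319
endloop
endfacet
facet normal 0.940 0.330 0.087
outer loop
vertex 0.125 -0.802 0.743
vertex 0.389 -1.456 0.368
vertex 0.199 -0.803 -0.053
endloop
endfacet
facet normal -0.624 -0.302 -0.720
outer loop
vertex -3.266 -3.48 -2.262
vertex -4.019 -2.285 -2.111
vertex -2.652 -3.0 -2.996
endloop
endfacet
facet normal 0.530 -0.841 -0.107
outer loop
vertex -2.021 -2.695 -2.269
vertex -3.266 -3.48 -2.262
vertex -2.652 -3.0 -2.996
endloop
endfacet
facet normal -0.624 -0.303 -0.720
outer loop
vertex -2.652 -3.0 -2.996
vertex -4.019 -2.285 -2.111
vertex -3.405 -1.806 -2.845
endloop
endfacet
facet normal 0.573 0.448 -0.686
outer loop
vertex -3.405 -1.806 -2.845
vertex -2.021 -2.695 -2.269
vertex -2.652 -3.0 -2.996
endloop
endfacet
facet normal -0.574 -0.448 0.686
outer loop
vertex -3.266 -3.48 -2.262
vertex -3.388 -1.98 -1.384
vertex -4.019 -2.285 -2.111
endloop
endfacet
facet normal 0.530 -0.841 -0.106
outer loop
vertex -2.635 -3.174 -1.535
vertex -3.266 -3.48 -2.262
vertex -2.021 -2.695 -2.269
endloop
endfacet
facet normal -0.573 -0.448 0.686
outer loop
vertex -2.635 -3.174 -1.535
vertex -3.388 -1.98 -1.384
vertex -3.266 -3.48 -2.262
endloop
endfacet
facet normal -0.529 0.842 0.106
outer loop
vertex -4.019 -2.285 -2.111
vertex -3.388 -1.98 -1.384
vertex -3.405 -1.806 -2.845
endloop
endfacet
facet normal 0.573 0.448 -0.686
outer loop
vertex -2.774 -1.5 -2.118
vertex -2.021 -2.695 -2.269
vertex -3.405 -1.806 -2.845
endloop
endfacet
facet normal -0.530 0.841 0.106
outer loop
vertex -3.405 -1.806 -2.845
vertex -3.388 -1.98 -1.384
vertex -2.774 -1.5 -2.118
endloop
endfacet
facet normal 0.625 0.303 0.720
outer loop
vertex -2.774 -1.5 -2.118
vertex -2.635 -3.174 -1.535
vertex -2.021 -2.695 -2.269
endloop
endfacet
facet normal 0.624 0.303 0.720
outer loop
vertex -3.388 -1.98 -1.384
vertex -2.635 -3.174 -1.535
vertex -2.774 -1.5 -2.118
endloop
endfacet
facet normal -0.928 0.052 -0.369
outer loop
vertex 2.588 -0.838 3.575
vertex 3.121 0.36 2.402
vertex 2.789 -1.517 2.973
endloop
endfacet
facet normal -0.302 -0.681 0.667
outer loop
vertex 3.559 -1.56 3.278
vertex 2.588 -0.838 3.575
vertex 2.789 -1.517 2.973
endloop
endfacet
facet normal -0.929 0.053 -0.367
outer loop
vertex 2.789 -1.517 2.973
vertex 3.121 0.36 2.402
vertex 3.321 -0.319 1.799
endloop
endfacet
facet normal 0.216 -0.731 -0.648
outer loop
vertex 3.321 -0.319 1.799
vertex 3.559 -1.56 3.278
vertex 2.789 -1.517 2.973
endloop
endfacet
facet normal -0.216 0.730 0.648
outer loop
vertex 2.588 -0.838 3.575
vertex 3.891 0.317 2.707
vertex 3.121 0.36 2.402
endloop
endfacet
facet normal -0.303 -0.681 0.667
outer loop
vertex 3.359 -0.881 3.881
vertex 2.588 -0.838 3.575
vertex 3.559 -1.56 3.278
endloop
endfacet
facet normal -0.216 0.731 0.648
outer loop
vertex 3.359 -0.881 3.881
vertex 3.891 0.317 2.707
vertex 2.588 -0.838 3.575
endloop
endfacet
facet normal 0.302 0.681 -0.667
outer loop
vertex 3.121 0.36 2.402
vertex 3.891 0.317 2.707
vertex 3.321 -0.319 1.799
endloop
endfacet
facet normal 0.216 -0.730 -0.648
outer loop
vertex 4.092 -0.362 2.105
vertex 3.559 -1.56 3.278
vertex 3.321 -0.319 1.799
endloop
endfacet
facet normal 0.303 0.681 -0.667
outer loop
vertex 3.321 -0.319 1.799
vertex 3.891 0.317 2.707
vertex 4.092 -0.362 2.105
endloop
endfacet
facet normal 0.928 -0.053 0.368
outer loop
vertex 4.092 -0.362 2.105
vertex 3.359 -0.881 3.881
vertex 3.559 -1.56 3.278
endloop
endfacet
facet normal 0.928 -0.052 0.368
outer loop
vertex 3.891 0.317 2.707
vertex 3.359 -0.881 3.881
vertex 4.092 -0.362 2.105
endloop
endfacet

endsolid


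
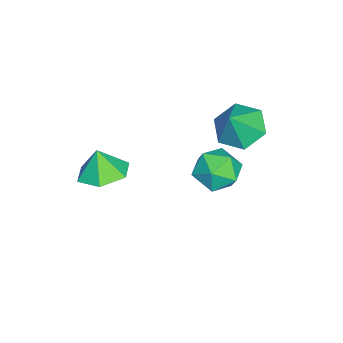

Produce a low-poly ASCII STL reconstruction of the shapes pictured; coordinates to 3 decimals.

solid 
facet normal 0.000 0.948 -0.319
outer loop
vertex -0.589 -0.273 -2.606
vertex -1.124 0.0 -1.795
vertex -0.116 0.011 -1.761
endloop
endfacet
facet normal 0.590 0.606 -0.534
outer loop
vertex -0.589 -0.273 -2.606
vertex -0.116 0.011 -1.761
vertex 0.223 -0.781 -2.286
endloop
endfacet
facet normal 0.388 0.041 -0.921
outer loop
vertex -0.589 -0.273 -2.606
vertex 0.223 -0.781 -2.286
vertex -0.576 -1.282 -2.645
endloop
endfacet
facet normal -0.325 0.032 -0.945
outer loop
vertex -0.589 -0.273 -2.606
vertex -0.576 -1.282 -2.645
vertex -1.409 -0.799 -2.342
endloop
endfacet
facet normal -0.565 0.594 -0.573
outer loop
vertex -0.589 -0.273 -2.606
vertex -1.409 -0.799 -2.342
vertex -1.124 0.0 -1.795
endloop
endfacet
facet normal 0.929 0.367 0.046
outer loop
vertex 0.223 -0.781 -2.286
vertex -0.116 0.011 -1.761
vertex 0.189 -0.821 -1.278
endloop
endfacet
facet normal -0.023 0.919 0.393
outer loop
vertex -0.116 0.011 -1.761
vertex -1.124 0.0 -1.795
vertex -0.644 -0.338 -0.975
endloop
endfacet
facet normal -0.938 0.347 -0.018
outer loop
vertex -1.124 0.0 -1.795
vertex -1.409 -0.799 -2.342
vertex -1.443 -0.839 -1.334
endloop
endfacet
facet normal -0.550 -0.561 -0.619
outer loop
vertex -1.409 -0.799 -2.342
vertex -0.576 -1.282 -2.645
vertex -1.104 -1.631 -1.859
endloop
endfacet
facet normal 0.604 -0.548 -0.579
outer loop
vertex -0.576 -1.282 -2.645
vertex 0.223 -0.781 -2.286
vertex -0.096 -1.62 -1.825
endloop
endfacet
facet normal 0.325 -0.032 0.945
outer loop
vertex -0.631 -1.347 -1.014
vertex 0.189 -0.821 -1.278
vertex -0.644 -0.338 -0.975
endloop
endfacet
facet normal -0.388 -0.041 0.921
outer loop
vertex -0.631 -1.347 -1.014
vertex -0.644 -0.338 -0.975
vertex -1.443 -0.839 -1.334
endloop
endfacet
facet normal -0.590 -0.606 0.534
outer loop
vertex -0.631 -1.347 -1.014
vertex -1.443 -0.839 -1.334
vertex -1.104 -1.631 -1.859
endloop
endfacet
facet normal -0.000 -0.948 0.319
outer loop
vertex -0.631 -1.347 -1.014
vertex -1.104 -1.631 -1.859
vertex -0.096 -1.62 -1.825
endloop
endfacet
facet normal 0.565 -0.594 0.573
outer loop
vertex -0.631 -1.347 -1.014
vertex -0.096 -1.62 -1.825
vertex 0.189 -0.821 -1.278
endloop
endfacet
facet normal 0.550 0.561 0.619
outer loop
vertex -0.644 -0.338 -0.975
vertex 0.189 -0.821 -1.278
vertex -0.116 0.011 -1.761
endloop
endfacet
facet normal -0.604 0.548 0.579
outer loop
vertex -1.443 -0.839 -1.334
vertex -0.644 -0.338 -0.975
vertex -1.124 0.0 -1.795
endloop
endfacet
facet normal -0.929 -0.367 -0.046
outer loop
vertex -1.104 -1.631 -1.859
vertex -1.443 -0.839 -1.334
vertex -1.409 -0.799 -2.342
endloop
endfacet
facet normal 0.023 -0.919 -0.393
outer loop
vertex -0.096 -1.62 -1.825
vertex -1.104 -1.631 -1.859
vertex -0.576 -1.282 -2.645
endloop
endfacet
facet normal 0.938 -0.347 0.018
outer loop
vertex 0.189 -0.821 -1.278
vertex -0.096 -1.62 -1.825
vertex 0.223 -0.781 -2.286
endloop
endfacet
facet normal -0.554 0.148 -0.819
outer loop
vertex 0.684 -0.478 1.1
vertex 0.096 0.136 1.609
vertex 0.891 0.49 1.135
endloop
endfacet
facet normal 0.976 -0.206 -0.067
outer loop
vertex 0.684 -0.478 1.1
vertex 0.891 0.49 1.135
vertex 0.884 -0.076 2.771
endloop
endfacet
facet normal -0.554 0.148 -0.819
outer loop
vertex 0.891 0.49 1.135
vertex 0.096 0.136 1.609
vertex 0.303 1.103 1.644
endloop
endfacet
facet normal 0.786 0.583 0.205
outer loop
vertex 0.891 0.49 1.135
vertex 0.303 1.103 1.644
vertex 0.884 -0.076 2.771
endloop
endfacet
facet normal -0.555 0.148 -0.819
outer loop
vertex 0.303 1.103 1.644
vertex 0.096 0.136 1.609
vertex -0.491 0.749 2.118
endloop
endfacet
facet normal 0.097 0.712 0.695
outer loop
vertex 0.303 1.103 1.644
vertex -0.491 0.749 2.118
vertex 0.884 -0.076 2.771
endloop
endfacet
facet normal -0.554 0.149 -0.819
outer loop
vertex -0.491 0.749 2.118
vertex 0.096 0.136 1.609
vertex -0.698 -0.219 2.082
endloop
endfacet
facet normal -0.403 0.052 0.914
outer loop
vertex -0.491 0.749 2.118
vertex -0.698 -0.219 2.082
vertex 0.884 -0.076 2.771
endloop
endfacet
facet normal -0.554 0.148 -0.819
outer loop
vertex -0.698 -0.219 2.082
vertex 0.096 0.136 1.609
vertex -0.11 -0.832 1.573
endloop
endfacet
facet normal -0.213 -0.737 0.642
outer loop
vertex -0.698 -0.219 2.082
vertex -0.11 -0.832 1.573
vertex 0.884 -0.076 2.771
endloop
endfacet
facet normal -0.554 0.148 -0.819
outer loop
vertex -0.11 -0.832 1.573
vertex 0.096 0.136 1.609
vertex 0.684 -0.478 1.1
endloop
endfacet
facet normal 0.476 -0.866 0.151
outer loop
vertex -0.11 -0.832 1.573
vertex 0.684 -0.478 1.1
vertex 0.884 -0.076 2.771
endloop
endfacet
facet normal 0.108 0.229 -0.967
outer loop
vertex 3.957 -4.505 1.008
vertex 3.329 -3.786 1.108
vertex 4.265 -3.629 1.25
endloop
endfacet
facet normal 0.679 -0.407 0.611
outer loop
vertex 3.957 -4.505 1.008
vertex 4.265 -3.629 1.25
vertex 3.211 -4.034 2.152
endloop
endfacet
facet normal 0.108 0.229 -0.967
outer loop
vertex 4.265 -3.629 1.25
vertex 3.329 -3.786 1.108
vertex 3.637 -2.91 1.35
endloop
endfacet
facet normal 0.527 0.352 0.774
outer loop
vertex 4.265 -3.629 1.25
vertex 3.637 -2.91 1.35
vertex 3.211 -4.034 2.152
endloop
endfacet
facet normal 0.109 0.229 -0.967
outer loop
vertex 3.637 -2.91 1.35
vertex 3.329 -3.786 1.108
vertex 2.701 -3.067 1.207
endloop
endfacet
facet normal -0.219 0.620 0.753
outer loop
vertex 3.637 -2.91 1.35
vertex 2.701 -3.067 1.207
vertex 3.211 -4.034 2.152
endloop
endfacet
facet normal 0.109 0.229 -0.967
outer loop
vertex 2.701 -3.067 1.207
vertex 3.329 -3.786 1.108
vertex 2.393 -3.943 0.965
endloop
endfacet
facet normal -0.812 0.128 0.569
outer loop
vertex 2.701 -3.067 1.207
vertex 2.393 -3.943 0.965
vertex 3.211 -4.034 2.152
endloop
endfacet
facet normal 0.109 0.230 -0.967
outer loop
vertex 2.393 -3.943 0.965
vertex 3.329 -3.786 1.108
vertex 3.021 -4.663 0.865
endloop
endfacet
facet normal -0.660 -0.632 0.406
outer loop
vertex 2.393 -3.943 0.965
vertex 3.021 -4.663 0.865
vertex 3.211 -4.034 2.152
endloop
endfacet
facet normal 0.109 0.230 -0.967
outer loop
vertex 3.021 -4.663 0.865
vertex 3.329 -3.786 1.108
vertex 3.957 -4.505 1.008
endloop
endfacet
facet normal 0.087 -0.900 0.427
outer loop
vertex 3.021 -4.663 0.865
vertex 3.957 -4.505 1.008
vertex 3.211 -4.034 2.152
endloop
endfacet

endsolid


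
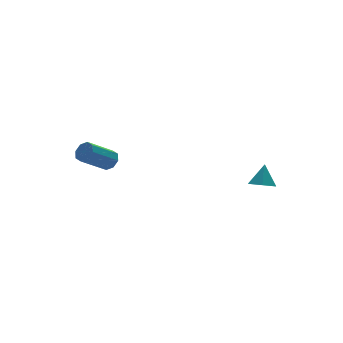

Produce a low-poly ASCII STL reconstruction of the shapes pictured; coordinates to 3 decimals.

solid 
facet normal 0.804 0.058 -0.591
outer loop
vertex -2.719 2.763 1.821
vertex -3.06 2.484 1.33
vertex -2.956 3.103 1.532
endloop
endfacet
facet normal 0.366 0.738 0.567
outer loop
vertex -2.719 2.763 1.821
vertex -2.956 3.103 1.532
vertex -4.238 2.656 2.94
endloop
endfacet
facet normal 0.366 0.738 0.567
outer loop
vertex -4.238 2.656 2.94
vertex -2.956 3.103 1.532
vertex -4.475 2.996 2.651
endloop
endfacet
facet normal -0.803 -0.056 0.593
outer loop
vertex -4.238 2.656 2.94
vertex -4.475 2.996 2.651
vertex -4.58 2.376 2.45
endloop
endfacet
facet normal 0.804 0.058 -0.592
outer loop
vertex -2.956 3.103 1.532
vertex -3.06 2.484 1.33
vertex -3.254 3.08 1.125
endloop
endfacet
facet normal -0.073 0.997 -0.003
outer loop
vertex -2.956 3.103 1.532
vertex -3.254 3.08 1.125
vertex -4.475 2.996 2.651
endloop
endfacet
facet normal -0.073 0.997 -0.003
outer loop
vertex -4.475 2.996 2.651
vertex -3.254 3.08 1.125
vertex -4.773 2.973 2.244
endloop
endfacet
facet normal -0.804 -0.056 0.592
outer loop
vertex -4.475 2.996 2.651
vertex -4.773 2.973 2.244
vertex -4.58 2.376 2.45
endloop
endfacet
facet normal 0.803 0.058 -0.593
outer loop
vertex -3.254 3.08 1.125
vertex -3.06 2.484 1.33
vertex -3.439 2.708 0.838
endloop
endfacet
facet normal -0.468 0.674 -0.571
outer loop
vertex -3.254 3.08 1.125
vertex -3.439 2.708 0.838
vertex -4.773 2.973 2.244
endloop
endfacet
facet normal -0.468 0.674 -0.571
outer loop
vertex -4.773 2.973 2.244
vertex -3.439 2.708 0.838
vertex -4.958 2.601 1.957
endloop
endfacet
facet normal -0.805 -0.056 0.591
outer loop
vertex -4.773 2.973 2.244
vertex -4.958 2.601 1.957
vertex -4.58 2.376 2.45
endloop
endfacet
facet normal 0.803 0.057 -0.593
outer loop
vertex -3.439 2.708 0.838
vertex -3.06 2.484 1.33
vertex -3.402 2.204 0.84
endloop
endfacet
facet normal -0.590 -0.047 -0.806
outer loop
vertex -3.439 2.708 0.838
vertex -3.402 2.204 0.84
vertex -4.958 2.601 1.957
endloop
endfacet
facet normal -0.590 -0.047 -0.806
outer loop
vertex -4.958 2.601 1.957
vertex -3.402 2.204 0.84
vertex -4.921 2.097 1.959
endloop
endfacet
facet normal -0.805 -0.057 0.591
outer loop
vertex -4.958 2.601 1.957
vertex -4.921 2.097 1.959
vertex -4.58 2.376 2.45
endloop
endfacet
facet normal 0.803 0.056 -0.593
outer loop
vertex -3.402 2.204 0.84
vertex -3.06 2.484 1.33
vertex -3.165 1.864 1.129
endloop
endfacet
facet normal -0.366 -0.738 -0.567
outer loop
vertex -3.402 2.204 0.84
vertex -3.165 1.864 1.129
vertex -4.921 2.097 1.959
endloop
endfacet
facet normal -0.366 -0.738 -0.567
outer loop
vertex -4.921 2.097 1.959
vertex -3.165 1.864 1.129
vertex -4.684 1.757 2.248
endloop
endfacet
facet normal -0.804 -0.058 0.591
outer loop
vertex -4.921 2.097 1.959
vertex -4.684 1.757 2.248
vertex -4.58 2.376 2.45
endloop
endfacet
facet normal 0.804 0.056 -0.592
outer loop
vertex -3.165 1.864 1.129
vertex -3.06 2.484 1.33
vertex -2.867 1.887 1.536
endloop
endfacet
facet normal 0.073 -0.997 0.003
outer loop
vertex -3.165 1.864 1.129
vertex -2.867 1.887 1.536
vertex -4.684 1.757 2.248
endloop
endfacet
facet normal 0.073 -0.997 0.003
outer loop
vertex -4.684 1.757 2.248
vertex -2.867 1.887 1.536
vertex -4.386 1.78 2.655
endloop
endfacet
facet normal -0.804 -0.058 0.592
outer loop
vertex -4.684 1.757 2.248
vertex -4.386 1.78 2.655
vertex -4.58 2.376 2.45
endloop
endfacet
facet normal 0.805 0.056 -0.591
outer loop
vertex -2.867 1.887 1.536
vertex -3.06 2.484 1.33
vertex -2.682 2.259 1.823
endloop
endfacet
facet normal 0.468 -0.674 0.571
outer loop
vertex -2.867 1.887 1.536
vertex -2.682 2.259 1.823
vertex -4.386 1.78 2.655
endloop
endfacet
facet normal 0.468 -0.674 0.571
outer loop
vertex -4.386 1.78 2.655
vertex -2.682 2.259 1.823
vertex -4.201 2.152 2.942
endloop
endfacet
facet normal -0.803 -0.058 0.593
outer loop
vertex -4.386 1.78 2.655
vertex -4.201 2.152 2.942
vertex -4.58 2.376 2.45
endloop
endfacet
facet normal 0.805 0.057 -0.591
outer loop
vertex -2.682 2.259 1.823
vertex -3.06 2.484 1.33
vertex -2.719 2.763 1.821
endloop
endfacet
facet normal 0.590 0.047 0.806
outer loop
vertex -2.682 2.259 1.823
vertex -2.719 2.763 1.821
vertex -4.201 2.152 2.942
endloop
endfacet
facet normal 0.590 0.047 0.806
outer loop
vertex -4.201 2.152 2.942
vertex -2.719 2.763 1.821
vertex -4.238 2.656 2.94
endloop
endfacet
facet normal -0.803 -0.057 0.593
outer loop
vertex -4.201 2.152 2.942
vertex -4.238 2.656 2.94
vertex -4.58 2.376 2.45
endloop
endfacet
facet normal -0.351 -0.371 -0.860
outer loop
vertex 3.302 -3.638 0.59
vertex 2.896 -2.939 0.454
vertex 3.663 -3.027 0.179
endloop
endfacet
facet normal 0.895 -0.315 0.317
outer loop
vertex 3.302 -3.638 0.59
vertex 3.663 -3.027 0.179
vertex 3.364 -2.441 1.606
endloop
endfacet
facet normal -0.351 -0.371 -0.860
outer loop
vertex 3.663 -3.027 0.179
vertex 2.896 -2.939 0.454
vertex 3.257 -2.328 0.043
endloop
endfacet
facet normal 0.866 0.499 -0.023
outer loop
vertex 3.663 -3.027 0.179
vertex 3.257 -2.328 0.043
vertex 3.364 -2.441 1.606
endloop
endfacet
facet normal -0.349 -0.372 -0.860
outer loop
vertex 3.257 -2.328 0.043
vertex 2.896 -2.939 0.454
vertex 2.489 -2.24 0.317
endloop
endfacet
facet normal 0.135 0.989 0.062
outer loop
vertex 3.257 -2.328 0.043
vertex 2.489 -2.24 0.317
vertex 3.364 -2.441 1.606
endloop
endfacet
facet normal -0.349 -0.372 -0.860
outer loop
vertex 2.489 -2.24 0.317
vertex 2.896 -2.939 0.454
vertex 2.128 -2.851 0.728
endloop
endfacet
facet normal -0.567 0.663 0.488
outer loop
vertex 2.489 -2.24 0.317
vertex 2.128 -2.851 0.728
vertex 3.364 -2.441 1.606
endloop
endfacet
facet normal -0.349 -0.370 -0.861
outer loop
vertex 2.128 -2.851 0.728
vertex 2.896 -2.939 0.454
vertex 2.534 -3.55 0.864
endloop
endfacet
facet normal -0.539 -0.152 0.829
outer loop
vertex 2.128 -2.851 0.728
vertex 2.534 -3.55 0.864
vertex 3.364 -2.441 1.606
endloop
endfacet
facet normal -0.349 -0.370 -0.861
outer loop
vertex 2.534 -3.55 0.864
vertex 2.896 -2.939 0.454
vertex 3.302 -3.638 0.59
endloop
endfacet
facet normal 0.192 -0.641 0.743
outer loop
vertex 2.534 -3.55 0.864
vertex 3.302 -3.638 0.59
vertex 3.364 -2.441 1.606
endloop
endfacet

endsolid


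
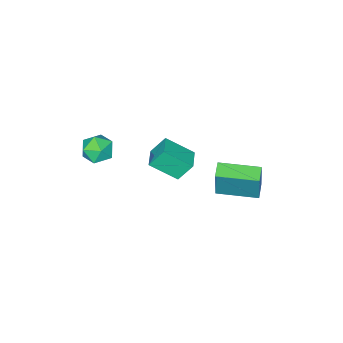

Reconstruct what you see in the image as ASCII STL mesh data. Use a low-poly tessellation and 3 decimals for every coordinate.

solid 
facet normal -0.441 0.374 0.816
outer loop
vertex -0.561 -0.784 0.425
vertex 0.27 -0.057 0.541
vertex -1.388 0.313 -0.526
endloop
endfacet
facet normal -0.748 -0.655 -0.105
outer loop
vertex -0.85 -0.143 -1.521
vertex -0.561 -0.784 0.425
vertex -1.388 0.313 -0.526
endloop
endfacet
facet normal -0.442 0.374 0.816
outer loop
vertex -1.388 0.313 -0.526
vertex 0.27 -0.057 0.541
vertex -0.557 1.04 -0.409
endloop
endfacet
facet normal -0.495 0.657 -0.569
outer loop
vertex -0.557 1.04 -0.409
vertex -0.85 -0.143 -1.521
vertex -1.388 0.313 -0.526
endloop
endfacet
facet normal 0.495 -0.657 0.569
outer loop
vertex -0.561 -0.784 0.425
vertex 0.808 -0.513 -0.454
vertex 0.27 -0.057 0.541
endloop
endfacet
facet normal -0.749 -0.655 -0.105
outer loop
vertex -0.023 -1.24 -0.571
vertex -0.561 -0.784 0.425
vertex -0.85 -0.143 -1.521
endloop
endfacet
facet normal 0.495 -0.657 0.568
outer loop
vertex -0.023 -1.24 -0.571
vertex 0.808 -0.513 -0.454
vertex -0.561 -0.784 0.425
endloop
endfacet
facet normal 0.748 0.655 0.105
outer loop
vertex 0.27 -0.057 0.541
vertex 0.808 -0.513 -0.454
vertex -0.557 1.04 -0.409
endloop
endfacet
facet normal -0.495 0.657 -0.568
outer loop
vertex -0.019 0.584 -1.405
vertex -0.85 -0.143 -1.521
vertex -0.557 1.04 -0.409
endloop
endfacet
facet normal 0.748 0.655 0.104
outer loop
vertex -0.557 1.04 -0.409
vertex 0.808 -0.513 -0.454
vertex -0.019 0.584 -1.405
endloop
endfacet
facet normal 0.441 -0.374 -0.816
outer loop
vertex -0.019 0.584 -1.405
vertex -0.023 -1.24 -0.571
vertex -0.85 -0.143 -1.521
endloop
endfacet
facet normal 0.442 -0.374 -0.815
outer loop
vertex 0.808 -0.513 -0.454
vertex -0.023 -1.24 -0.571
vertex -0.019 0.584 -1.405
endloop
endfacet
facet normal -0.787 -0.572 0.232
outer loop
vertex -1.474 1.724 -0.289
vertex -2.685 3.378 -0.317
vertex -1.823 1.436 -2.186
endloop
endfacet
facet normal 0.591 -0.807 0.014
outer loop
vertex -1.155 1.922 -2.383
vertex -1.474 1.724 -0.289
vertex -1.823 1.436 -2.186
endloop
endfacet
facet normal -0.786 -0.572 0.232
outer loop
vertex -1.823 1.436 -2.186
vertex -2.685 3.378 -0.317
vertex -3.035 3.09 -2.214
endloop
endfacet
facet normal -0.179 -0.148 -0.973
outer loop
vertex -3.035 3.09 -2.214
vertex -1.155 1.922 -2.383
vertex -1.823 1.436 -2.186
endloop
endfacet
facet normal 0.179 0.148 0.973
outer loop
vertex -1.474 1.724 -0.289
vertex -2.017 3.864 -0.514
vertex -2.685 3.378 -0.317
endloop
endfacet
facet normal 0.590 -0.807 0.014
outer loop
vertex -0.805 2.21 -0.486
vertex -1.474 1.724 -0.289
vertex -1.155 1.922 -2.383
endloop
endfacet
facet normal 0.179 0.148 0.973
outer loop
vertex -0.805 2.21 -0.486
vertex -2.017 3.864 -0.514
vertex -1.474 1.724 -0.289
endloop
endfacet
facet normal -0.591 0.807 -0.013
outer loop
vertex -2.685 3.378 -0.317
vertex -2.017 3.864 -0.514
vertex -3.035 3.09 -2.214
endloop
endfacet
facet normal -0.179 -0.148 -0.973
outer loop
vertex -2.366 3.576 -2.411
vertex -1.155 1.922 -2.383
vertex -3.035 3.09 -2.214
endloop
endfacet
facet normal -0.590 0.807 -0.014
outer loop
vertex -3.035 3.09 -2.214
vertex -2.017 3.864 -0.514
vertex -2.366 3.576 -2.411
endloop
endfacet
facet normal 0.787 0.572 -0.232
outer loop
vertex -2.366 3.576 -2.411
vertex -0.805 2.21 -0.486
vertex -1.155 1.922 -2.383
endloop
endfacet
facet normal 0.787 0.572 -0.232
outer loop
vertex -2.017 3.864 -0.514
vertex -0.805 2.21 -0.486
vertex -2.366 3.576 -2.411
endloop
endfacet
facet normal -0.131 0.409 0.903
outer loop
vertex 3.328 -0.197 3.596
vertex 3.868 -0.764 3.931
vertex 4.16 -0.02 3.637
endloop
endfacet
facet normal -0.210 0.897 0.389
outer loop
vertex 3.328 -0.197 3.596
vertex 4.16 -0.02 3.637
vertex 3.716 0.179 2.938
endloop
endfacet
facet normal -0.733 0.678 -0.045
outer loop
vertex 3.328 -0.197 3.596
vertex 3.716 0.179 2.938
vertex 3.15 -0.442 2.8
endloop
endfacet
facet normal -0.978 0.055 0.202
outer loop
vertex 3.328 -0.197 3.596
vertex 3.15 -0.442 2.8
vertex 3.244 -1.025 3.414
endloop
endfacet
facet normal -0.606 -0.112 0.788
outer loop
vertex 3.328 -0.197 3.596
vertex 3.244 -1.025 3.414
vertex 3.868 -0.764 3.931
endloop
endfacet
facet normal 0.394 0.919 0.011
outer loop
vertex 3.716 0.179 2.938
vertex 4.16 -0.02 3.637
vertex 4.496 -0.155 2.866
endloop
endfacet
facet normal 0.522 0.128 0.843
outer loop
vertex 4.16 -0.02 3.637
vertex 3.868 -0.764 3.931
vertex 4.59 -0.738 3.48
endloop
endfacet
facet normal -0.245 -0.714 0.656
outer loop
vertex 3.868 -0.764 3.931
vertex 3.244 -1.025 3.414
vertex 4.024 -1.359 3.342
endloop
endfacet
facet normal -0.847 -0.444 -0.292
outer loop
vertex 3.244 -1.025 3.414
vertex 3.15 -0.442 2.8
vertex 3.58 -1.16 2.643
endloop
endfacet
facet normal -0.452 0.565 -0.690
outer loop
vertex 3.15 -0.442 2.8
vertex 3.716 0.179 2.938
vertex 3.872 -0.416 2.349
endloop
endfacet
facet normal 0.978 -0.055 -0.202
outer loop
vertex 4.412 -0.983 2.684
vertex 4.496 -0.155 2.866
vertex 4.59 -0.738 3.48
endloop
endfacet
facet normal 0.733 -0.678 0.045
outer loop
vertex 4.412 -0.983 2.684
vertex 4.59 -0.738 3.48
vertex 4.024 -1.359 3.342
endloop
endfacet
facet normal 0.210 -0.897 -0.389
outer loop
vertex 4.412 -0.983 2.684
vertex 4.024 -1.359 3.342
vertex 3.58 -1.16 2.643
endloop
endfacet
facet normal 0.131 -0.409 -0.903
outer loop
vertex 4.412 -0.983 2.684
vertex 3.58 -1.16 2.643
vertex 3.872 -0.416 2.349
endloop
endfacet
facet normal 0.606 0.112 -0.788
outer loop
vertex 4.412 -0.983 2.684
vertex 3.872 -0.416 2.349
vertex 4.496 -0.155 2.866
endloop
endfacet
facet normal 0.847 0.444 0.292
outer loop
vertex 4.59 -0.738 3.48
vertex 4.496 -0.155 2.866
vertex 4.16 -0.02 3.637
endloop
endfacet
facet normal 0.452 -0.565 0.690
outer loop
vertex 4.024 -1.359 3.342
vertex 4.59 -0.738 3.48
vertex 3.868 -0.764 3.931
endloop
endfacet
facet normal -0.394 -0.919 -0.011
outer loop
vertex 3.58 -1.16 2.643
vertex 4.024 -1.359 3.342
vertex 3.244 -1.025 3.414
endloop
endfacet
facet normal -0.522 -0.128 -0.843
outer loop
vertex 3.872 -0.416 2.349
vertex 3.58 -1.16 2.643
vertex 3.15 -0.442 2.8
endloop
endfacet
facet normal 0.245 0.714 -0.656
outer loop
vertex 4.496 -0.155 2.866
vertex 3.872 -0.416 2.349
vertex 3.716 0.179 2.938
endloop
endfacet

endsolid


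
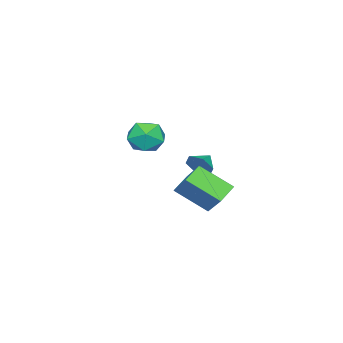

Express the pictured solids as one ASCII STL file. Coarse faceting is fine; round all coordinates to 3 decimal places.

solid 
facet normal 0.925 -0.086 -0.371
outer loop
vertex 1.228 2.372 4.39
vertex 0.922 2.006 3.711
vertex 1.008 2.831 3.735
endloop
endfacet
facet normal -0.309 0.727 0.613
outer loop
vertex 1.228 2.372 4.39
vertex 1.008 2.831 3.735
vertex -0.022 2.094 4.089
endloop
endfacet
facet normal 0.925 -0.086 -0.371
outer loop
vertex 1.008 2.831 3.735
vertex 0.922 2.006 3.711
vertex 0.702 2.466 3.056
endloop
endfacet
facet normal -0.608 0.780 -0.145
outer loop
vertex 1.008 2.831 3.735
vertex 0.702 2.466 3.056
vertex -0.022 2.094 4.089
endloop
endfacet
facet normal 0.925 -0.086 -0.371
outer loop
vertex 0.702 2.466 3.056
vertex 0.922 2.006 3.711
vertex 0.615 1.641 3.031
endloop
endfacet
facet normal -0.832 0.104 -0.545
outer loop
vertex 0.702 2.466 3.056
vertex 0.615 1.641 3.031
vertex -0.022 2.094 4.089
endloop
endfacet
facet normal 0.925 -0.086 -0.371
outer loop
vertex 0.615 1.641 3.031
vertex 0.922 2.006 3.711
vertex 0.835 1.181 3.686
endloop
endfacet
facet normal -0.756 -0.627 -0.187
outer loop
vertex 0.615 1.641 3.031
vertex 0.835 1.181 3.686
vertex -0.022 2.094 4.089
endloop
endfacet
facet normal 0.925 -0.086 -0.371
outer loop
vertex 0.835 1.181 3.686
vertex 0.922 2.006 3.711
vertex 1.142 1.546 4.366
endloop
endfacet
facet normal -0.457 -0.681 0.572
outer loop
vertex 0.835 1.181 3.686
vertex 1.142 1.546 4.366
vertex -0.022 2.094 4.089
endloop
endfacet
facet normal 0.925 -0.086 -0.371
outer loop
vertex 1.142 1.546 4.366
vertex 0.922 2.006 3.711
vertex 1.228 2.372 4.39
endloop
endfacet
facet normal -0.233 -0.004 0.972
outer loop
vertex 1.142 1.546 4.366
vertex 1.228 2.372 4.39
vertex -0.022 2.094 4.089
endloop
endfacet
facet normal -0.436 -0.589 -0.681
outer loop
vertex 1.603 1.687 3.179
vertex 1.184 3.384 1.98
vertex 2.674 1.55 2.612
endloop
endfacet
facet normal 0.197 -0.800 0.566
outer loop
vertex 3.536 2.716 3.96
vertex 1.603 1.687 3.179
vertex 2.674 1.55 2.612
endloop
endfacet
facet normal -0.436 -0.589 -0.680
outer loop
vertex 2.674 1.55 2.612
vertex 1.184 3.384 1.98
vertex 2.255 3.247 1.412
endloop
endfacet
facet normal 0.878 -0.112 -0.465
outer loop
vertex 2.255 3.247 1.412
vertex 3.536 2.716 3.96
vertex 2.674 1.55 2.612
endloop
endfacet
facet normal -0.878 0.112 0.465
outer loop
vertex 1.603 1.687 3.179
vertex 2.046 4.55 3.328
vertex 1.184 3.384 1.98
endloop
endfacet
facet normal 0.198 -0.801 0.566
outer loop
vertex 2.465 2.853 4.528
vertex 1.603 1.687 3.179
vertex 3.536 2.716 3.96
endloop
endfacet
facet normal -0.878 0.112 0.465
outer loop
vertex 2.465 2.853 4.528
vertex 2.046 4.55 3.328
vertex 1.603 1.687 3.179
endloop
endfacet
facet normal -0.198 0.800 -0.566
outer loop
vertex 1.184 3.384 1.98
vertex 2.046 4.55 3.328
vertex 2.255 3.247 1.412
endloop
endfacet
facet normal 0.878 -0.112 -0.465
outer loop
vertex 3.117 4.413 2.761
vertex 3.536 2.716 3.96
vertex 2.255 3.247 1.412
endloop
endfacet
facet normal -0.197 0.801 -0.566
outer loop
vertex 2.255 3.247 1.412
vertex 2.046 4.55 3.328
vertex 3.117 4.413 2.761
endloop
endfacet
facet normal 0.436 0.589 0.681
outer loop
vertex 3.117 4.413 2.761
vertex 2.465 2.853 4.528
vertex 3.536 2.716 3.96
endloop
endfacet
facet normal 0.436 0.589 0.681
outer loop
vertex 2.046 4.55 3.328
vertex 2.465 2.853 4.528
vertex 3.117 4.413 2.761
endloop
endfacet
facet normal -0.992 -0.121 -0.032
outer loop
vertex -2.852 -2.17 3.56
vertex -2.706 -3.231 3.046
vertex -2.754 -3.146 4.23
endloop
endfacet
facet normal -0.802 0.281 0.527
outer loop
vertex -2.852 -2.17 3.56
vertex -2.754 -3.146 4.23
vertex -2.195 -2.148 4.549
endloop
endfacet
facet normal -0.449 0.849 0.279
outer loop
vertex -2.852 -2.17 3.56
vertex -2.195 -2.148 4.549
vertex -1.802 -1.615 3.562
endloop
endfacet
facet normal -0.421 0.798 -0.432
outer loop
vertex -2.852 -2.17 3.56
vertex -1.802 -1.615 3.562
vertex -2.118 -2.285 2.633
endloop
endfacet
facet normal -0.756 0.198 -0.623
outer loop
vertex -2.852 -2.17 3.56
vertex -2.118 -2.285 2.633
vertex -2.706 -3.231 3.046
endloop
endfacet
facet normal -0.353 -0.099 0.930
outer loop
vertex -2.195 -2.148 4.549
vertex -2.754 -3.146 4.23
vertex -1.642 -3.195 4.647
endloop
endfacet
facet normal -0.660 -0.750 0.027
outer loop
vertex -2.754 -3.146 4.23
vertex -2.706 -3.231 3.046
vertex -1.958 -3.865 3.718
endloop
endfacet
facet normal -0.278 -0.234 -0.932
outer loop
vertex -2.706 -3.231 3.046
vertex -2.118 -2.285 2.633
vertex -1.565 -3.332 2.731
endloop
endfacet
facet normal 0.266 0.737 -0.622
outer loop
vertex -2.118 -2.285 2.633
vertex -1.802 -1.615 3.562
vertex -1.006 -2.334 3.05
endloop
endfacet
facet normal 0.219 0.820 0.530
outer loop
vertex -1.802 -1.615 3.562
vertex -2.195 -2.148 4.549
vertex -1.054 -2.249 4.234
endloop
endfacet
facet normal 0.421 -0.798 0.432
outer loop
vertex -0.908 -3.31 3.72
vertex -1.642 -3.195 4.647
vertex -1.958 -3.865 3.718
endloop
endfacet
facet normal 0.449 -0.849 -0.279
outer loop
vertex -0.908 -3.31 3.72
vertex -1.958 -3.865 3.718
vertex -1.565 -3.332 2.731
endloop
endfacet
facet normal 0.802 -0.281 -0.527
outer loop
vertex -0.908 -3.31 3.72
vertex -1.565 -3.332 2.731
vertex -1.006 -2.334 3.05
endloop
endfacet
facet normal 0.992 0.121 0.032
outer loop
vertex -0.908 -3.31 3.72
vertex -1.006 -2.334 3.05
vertex -1.054 -2.249 4.234
endloop
endfacet
facet normal 0.756 -0.198 0.623
outer loop
vertex -0.908 -3.31 3.72
vertex -1.054 -2.249 4.234
vertex -1.642 -3.195 4.647
endloop
endfacet
facet normal -0.266 -0.737 0.622
outer loop
vertex -1.958 -3.865 3.718
vertex -1.642 -3.195 4.647
vertex -2.754 -3.146 4.23
endloop
endfacet
facet normal -0.219 -0.820 -0.530
outer loop
vertex -1.565 -3.332 2.731
vertex -1.958 -3.865 3.718
vertex -2.706 -3.231 3.046
endloop
endfacet
facet normal 0.353 0.099 -0.930
outer loop
vertex -1.006 -2.334 3.05
vertex -1.565 -3.332 2.731
vertex -2.118 -2.285 2.633
endloop
endfacet
facet normal 0.660 0.750 -0.027
outer loop
vertex -1.054 -2.249 4.234
vertex -1.006 -2.334 3.05
vertex -1.802 -1.615 3.562
endloop
endfacet
facet normal 0.278 0.234 0.932
outer loop
vertex -1.642 -3.195 4.647
vertex -1.054 -2.249 4.234
vertex -2.195 -2.148 4.549
endloop
endfacet

endsolid


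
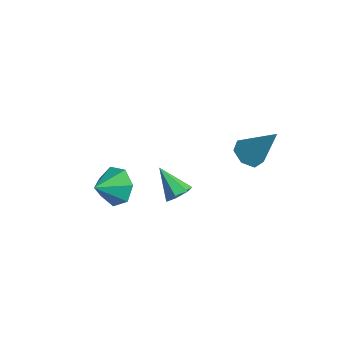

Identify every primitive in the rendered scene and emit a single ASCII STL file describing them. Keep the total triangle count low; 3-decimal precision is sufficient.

solid 
facet normal 0.717 0.122 -0.687
outer loop
vertex -1.431 2.066 -3.238
vertex -1.834 1.918 -3.685
vertex -1.705 2.477 -3.451
endloop
endfacet
facet normal 0.185 0.547 0.816
outer loop
vertex -1.431 2.066 -3.238
vertex -1.705 2.477 -3.451
vertex -2.866 1.742 -2.695
endloop
endfacet
facet normal 0.717 0.122 -0.687
outer loop
vertex -1.705 2.477 -3.451
vertex -1.834 1.918 -3.685
vertex -2.076 2.467 -3.84
endloop
endfacet
facet normal -0.353 0.881 0.314
outer loop
vertex -1.705 2.477 -3.451
vertex -2.076 2.467 -3.84
vertex -2.866 1.742 -2.695
endloop
endfacet
facet normal 0.716 0.122 -0.687
outer loop
vertex -2.076 2.467 -3.84
vertex -1.834 1.918 -3.685
vertex -2.265 2.043 -4.112
endloop
endfacet
facet normal -0.821 0.519 -0.238
outer loop
vertex -2.076 2.467 -3.84
vertex -2.265 2.043 -4.112
vertex -2.866 1.742 -2.695
endloop
endfacet
facet normal 0.716 0.122 -0.687
outer loop
vertex -2.265 2.043 -4.112
vertex -1.834 1.918 -3.685
vertex -2.13 1.525 -4.063
endloop
endfacet
facet normal -0.866 -0.266 -0.424
outer loop
vertex -2.265 2.043 -4.112
vertex -2.13 1.525 -4.063
vertex -2.866 1.742 -2.695
endloop
endfacet
facet normal 0.716 0.121 -0.687
outer loop
vertex -2.13 1.525 -4.063
vertex -1.834 1.918 -3.685
vertex -1.772 1.302 -3.729
endloop
endfacet
facet normal -0.454 -0.885 -0.104
outer loop
vertex -2.13 1.525 -4.063
vertex -1.772 1.302 -3.729
vertex -2.866 1.742 -2.695
endloop
endfacet
facet normal 0.718 0.121 -0.686
outer loop
vertex -1.772 1.302 -3.729
vertex -1.834 1.918 -3.685
vertex -1.461 1.543 -3.361
endloop
endfacet
facet normal 0.105 -0.870 0.481
outer loop
vertex -1.772 1.302 -3.729
vertex -1.461 1.543 -3.361
vertex -2.866 1.742 -2.695
endloop
endfacet
facet normal 0.717 0.120 -0.686
outer loop
vertex -1.461 1.543 -3.361
vertex -1.834 1.918 -3.685
vertex -1.431 2.066 -3.238
endloop
endfacet
facet normal 0.390 -0.232 0.891
outer loop
vertex -1.461 1.543 -3.361
vertex -1.431 2.066 -3.238
vertex -2.866 1.742 -2.695
endloop
endfacet
facet normal -0.460 -0.330 -0.824
outer loop
vertex 1.655 2.843 0.459
vertex 1.047 3.034 0.722
vertex 1.481 3.402 0.332
endloop
endfacet
facet normal 0.942 0.240 -0.234
outer loop
vertex 1.655 2.843 0.459
vertex 1.481 3.402 0.332
vertex 1.893 3.646 2.238
endloop
endfacet
facet normal -0.459 -0.332 -0.824
outer loop
vertex 1.481 3.402 0.332
vertex 1.047 3.034 0.722
vertex 0.98 3.683 0.498
endloop
endfacet
facet normal 0.426 0.881 -0.205
outer loop
vertex 1.481 3.402 0.332
vertex 0.98 3.683 0.498
vertex 1.893 3.646 2.238
endloop
endfacet
facet normal -0.461 -0.332 -0.823
outer loop
vertex 0.98 3.683 0.498
vertex 1.047 3.034 0.722
vertex 0.529 3.476 0.834
endloop
endfacet
facet normal -0.299 0.938 0.177
outer loop
vertex 0.98 3.683 0.498
vertex 0.529 3.476 0.834
vertex 1.893 3.646 2.238
endloop
endfacet
facet normal -0.460 -0.331 -0.824
outer loop
vertex 0.529 3.476 0.834
vertex 1.047 3.034 0.722
vertex 0.468 2.936 1.085
endloop
endfacet
facet normal -0.689 0.368 0.625
outer loop
vertex 0.529 3.476 0.834
vertex 0.468 2.936 1.085
vertex 1.893 3.646 2.238
endloop
endfacet
facet normal -0.460 -0.333 -0.823
outer loop
vertex 0.468 2.936 1.085
vertex 1.047 3.034 0.722
vertex 0.843 2.47 1.064
endloop
endfacet
facet normal -0.449 -0.398 0.800
outer loop
vertex 0.468 2.936 1.085
vertex 0.843 2.47 1.064
vertex 1.893 3.646 2.238
endloop
endfacet
facet normal -0.460 -0.333 -0.823
outer loop
vertex 0.843 2.47 1.064
vertex 1.047 3.034 0.722
vertex 1.372 2.429 0.785
endloop
endfacet
facet normal 0.240 -0.785 0.571
outer loop
vertex 0.843 2.47 1.064
vertex 1.372 2.429 0.785
vertex 1.893 3.646 2.238
endloop
endfacet
facet normal -0.461 -0.333 -0.823
outer loop
vertex 1.372 2.429 0.785
vertex 1.047 3.034 0.722
vertex 1.655 2.843 0.459
endloop
endfacet
facet normal 0.859 -0.500 0.111
outer loop
vertex 1.372 2.429 0.785
vertex 1.655 2.843 0.459
vertex 1.893 3.646 2.238
endloop
endfacet
facet normal -0.062 0.859 -0.509
outer loop
vertex -2.917 -0.432 -3.933
vertex -3.317 -0.031 -3.208
vertex -2.422 -0.087 -3.411
endloop
endfacet
facet normal 0.680 -0.713 -0.173
outer loop
vertex -2.917 -0.432 -3.933
vertex -2.422 -0.087 -3.411
vertex -3.243 -1.069 -2.592
endloop
endfacet
facet normal -0.062 0.858 -0.510
outer loop
vertex -2.422 -0.087 -3.411
vertex -3.317 -0.031 -3.208
vertex -2.601 0.301 -2.736
endloop
endfacet
facet normal 0.837 -0.348 0.422
outer loop
vertex -2.422 -0.087 -3.411
vertex -2.601 0.301 -2.736
vertex -3.243 -1.069 -2.592
endloop
endfacet
facet normal -0.062 0.858 -0.510
outer loop
vertex -2.601 0.301 -2.736
vertex -3.317 -0.031 -3.208
vertex -3.319 0.439 -2.417
endloop
endfacet
facet normal 0.391 -0.087 0.916
outer loop
vertex -2.601 0.301 -2.736
vertex -3.319 0.439 -2.417
vertex -3.243 -1.069 -2.592
endloop
endfacet
facet normal -0.061 0.858 -0.510
outer loop
vertex -3.319 0.439 -2.417
vertex -3.317 -0.031 -3.208
vertex -4.036 0.223 -2.694
endloop
endfacet
facet normal -0.325 -0.125 0.938
outer loop
vertex -3.319 0.439 -2.417
vertex -4.036 0.223 -2.694
vertex -3.243 -1.069 -2.592
endloop
endfacet
facet normal -0.061 0.858 -0.510
outer loop
vertex -4.036 0.223 -2.694
vertex -3.317 -0.031 -3.208
vertex -4.212 -0.184 -3.358
endloop
endfacet
facet normal -0.768 -0.434 0.470
outer loop
vertex -4.036 0.223 -2.694
vertex -4.212 -0.184 -3.358
vertex -3.243 -1.069 -2.592
endloop
endfacet
facet normal -0.061 0.859 -0.509
outer loop
vertex -4.212 -0.184 -3.358
vertex -3.317 -0.031 -3.208
vertex -3.714 -0.475 -3.909
endloop
endfacet
facet normal -0.607 -0.783 -0.136
outer loop
vertex -4.212 -0.184 -3.358
vertex -3.714 -0.475 -3.909
vertex -3.243 -1.069 -2.592
endloop
endfacet
facet normal -0.062 0.859 -0.509
outer loop
vertex -3.714 -0.475 -3.909
vertex -3.317 -0.031 -3.208
vertex -2.917 -0.432 -3.933
endloop
endfacet
facet normal 0.036 -0.906 -0.422
outer loop
vertex -3.714 -0.475 -3.909
vertex -2.917 -0.432 -3.933
vertex -3.243 -1.069 -2.592
endloop
endfacet

endsolid
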